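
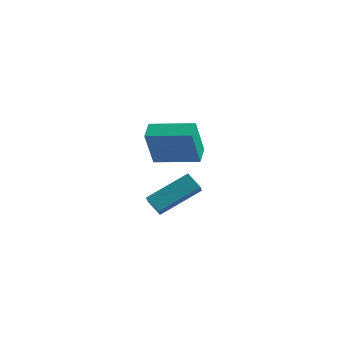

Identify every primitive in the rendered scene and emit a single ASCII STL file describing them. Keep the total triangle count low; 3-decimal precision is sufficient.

solid 
facet normal -0.752 0.363 0.550
outer loop
vertex -4.197 -1.451 -1.029
vertex -2.878 -0.149 -0.085
vertex -4.361 -0.823 -1.667
endloop
endfacet
facet normal -0.634 -0.626 -0.454
outer loop
vertex -3.722 -1.131 -2.135
vertex -4.197 -1.451 -1.029
vertex -4.361 -0.823 -1.667
endloop
endfacet
facet normal -0.752 0.363 0.550
outer loop
vertex -4.361 -0.823 -1.667
vertex -2.878 -0.149 -0.085
vertex -3.042 0.479 -0.723
endloop
endfacet
facet normal -0.180 0.690 -0.701
outer loop
vertex -3.042 0.479 -0.723
vertex -3.722 -1.131 -2.135
vertex -4.361 -0.823 -1.667
endloop
endfacet
facet normal 0.180 -0.690 0.701
outer loop
vertex -4.197 -1.451 -1.029
vertex -2.239 -0.457 -0.553
vertex -2.878 -0.149 -0.085
endloop
endfacet
facet normal -0.634 -0.626 -0.454
outer loop
vertex -3.558 -1.759 -1.497
vertex -4.197 -1.451 -1.029
vertex -3.722 -1.131 -2.135
endloop
endfacet
facet normal 0.180 -0.690 0.701
outer loop
vertex -3.558 -1.759 -1.497
vertex -2.239 -0.457 -0.553
vertex -4.197 -1.451 -1.029
endloop
endfacet
facet normal 0.634 0.626 0.454
outer loop
vertex -2.878 -0.149 -0.085
vertex -2.239 -0.457 -0.553
vertex -3.042 0.479 -0.723
endloop
endfacet
facet normal -0.180 0.690 -0.701
outer loop
vertex -2.403 0.171 -1.191
vertex -3.722 -1.131 -2.135
vertex -3.042 0.479 -0.723
endloop
endfacet
facet normal 0.634 0.626 0.454
outer loop
vertex -3.042 0.479 -0.723
vertex -2.239 -0.457 -0.553
vertex -2.403 0.171 -1.191
endloop
endfacet
facet normal 0.752 -0.363 -0.550
outer loop
vertex -2.403 0.171 -1.191
vertex -3.558 -1.759 -1.497
vertex -3.722 -1.131 -2.135
endloop
endfacet
facet normal 0.752 -0.363 -0.550
outer loop
vertex -2.239 -0.457 -0.553
vertex -3.558 -1.759 -1.497
vertex -2.403 0.171 -1.191
endloop
endfacet
facet normal -0.981 -0.123 -0.147
outer loop
vertex -3.374 -3.701 3.995
vertex -3.506 -2.885 4.194
vertex -3.179 -3.264 2.332
endloop
endfacet
facet normal 0.156 -0.960 -0.234
outer loop
vertex -1.354 -3.035 2.606
vertex -3.374 -3.701 3.995
vertex -3.179 -3.264 2.332
endloop
endfacet
facet normal -0.981 -0.123 -0.147
outer loop
vertex -3.179 -3.264 2.332
vertex -3.506 -2.885 4.194
vertex -3.311 -2.448 2.531
endloop
endfacet
facet normal 0.113 0.253 -0.961
outer loop
vertex -3.311 -2.448 2.531
vertex -1.354 -3.035 2.606
vertex -3.179 -3.264 2.332
endloop
endfacet
facet normal -0.113 -0.253 0.961
outer loop
vertex -3.374 -3.701 3.995
vertex -1.681 -2.656 4.468
vertex -3.506 -2.885 4.194
endloop
endfacet
facet normal 0.156 -0.960 -0.234
outer loop
vertex -1.549 -3.472 4.269
vertex -3.374 -3.701 3.995
vertex -1.354 -3.035 2.606
endloop
endfacet
facet normal -0.113 -0.253 0.961
outer loop
vertex -1.549 -3.472 4.269
vertex -1.681 -2.656 4.468
vertex -3.374 -3.701 3.995
endloop
endfacet
facet normal -0.156 0.960 0.234
outer loop
vertex -3.506 -2.885 4.194
vertex -1.681 -2.656 4.468
vertex -3.311 -2.448 2.531
endloop
endfacet
facet normal 0.113 0.253 -0.961
outer loop
vertex -1.486 -2.219 2.805
vertex -1.354 -3.035 2.606
vertex -3.311 -2.448 2.531
endloop
endfacet
facet normal -0.156 0.960 0.234
outer loop
vertex -3.311 -2.448 2.531
vertex -1.681 -2.656 4.468
vertex -1.486 -2.219 2.805
endloop
endfacet
facet normal 0.981 0.123 0.147
outer loop
vertex -1.486 -2.219 2.805
vertex -1.549 -3.472 4.269
vertex -1.354 -3.035 2.606
endloop
endfacet
facet normal 0.981 0.123 0.147
outer loop
vertex -1.681 -2.656 4.468
vertex -1.549 -3.472 4.269
vertex -1.486 -2.219 2.805
endloop
endfacet

endsolid


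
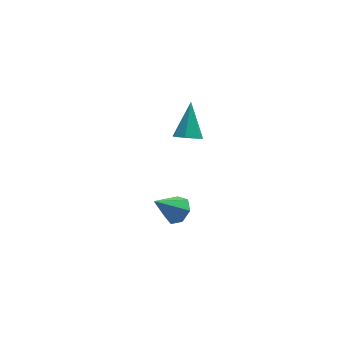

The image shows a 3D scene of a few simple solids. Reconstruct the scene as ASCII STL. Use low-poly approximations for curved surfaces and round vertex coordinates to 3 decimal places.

solid 
facet normal 0.665 0.116 -0.738
outer loop
vertex 3.772 0.949 -3.077
vertex 3.208 1.492 -3.5
vertex 3.835 1.698 -2.903
endloop
endfacet
facet normal 0.434 -0.238 0.869
outer loop
vertex 3.772 0.949 -3.077
vertex 3.835 1.698 -2.903
vertex 1.912 1.268 -2.06
endloop
endfacet
facet normal 0.665 0.115 -0.738
outer loop
vertex 3.835 1.698 -2.903
vertex 3.208 1.492 -3.5
vertex 3.426 2.293 -3.179
endloop
endfacet
facet normal 0.235 0.537 0.810
outer loop
vertex 3.835 1.698 -2.903
vertex 3.426 2.293 -3.179
vertex 1.912 1.268 -2.06
endloop
endfacet
facet normal 0.664 0.115 -0.738
outer loop
vertex 3.426 2.293 -3.179
vertex 3.208 1.492 -3.5
vertex 2.853 2.284 -3.696
endloop
endfacet
facet normal -0.332 0.875 0.353
outer loop
vertex 3.426 2.293 -3.179
vertex 2.853 2.284 -3.696
vertex 1.912 1.268 -2.06
endloop
endfacet
facet normal 0.665 0.115 -0.738
outer loop
vertex 2.853 2.284 -3.696
vertex 3.208 1.492 -3.5
vertex 2.547 1.679 -4.066
endloop
endfacet
facet normal -0.839 0.521 -0.159
outer loop
vertex 2.853 2.284 -3.696
vertex 2.547 1.679 -4.066
vertex 1.912 1.268 -2.06
endloop
endfacet
facet normal 0.665 0.114 -0.739
outer loop
vertex 2.547 1.679 -4.066
vertex 3.208 1.492 -3.5
vertex 2.738 0.933 -4.009
endloop
endfacet
facet normal -0.905 -0.258 -0.339
outer loop
vertex 2.547 1.679 -4.066
vertex 2.738 0.933 -4.009
vertex 1.912 1.268 -2.06
endloop
endfacet
facet normal 0.664 0.115 -0.739
outer loop
vertex 2.738 0.933 -4.009
vertex 3.208 1.492 -3.5
vertex 3.284 0.608 -3.569
endloop
endfacet
facet normal -0.479 -0.876 -0.052
outer loop
vertex 2.738 0.933 -4.009
vertex 3.284 0.608 -3.569
vertex 1.912 1.268 -2.06
endloop
endfacet
facet normal 0.664 0.115 -0.739
outer loop
vertex 3.284 0.608 -3.569
vertex 3.208 1.492 -3.5
vertex 3.772 0.949 -3.077
endloop
endfacet
facet normal 0.117 -0.867 0.485
outer loop
vertex 3.284 0.608 -3.569
vertex 3.772 0.949 -3.077
vertex 1.912 1.268 -2.06
endloop
endfacet
facet normal -0.248 -0.666 -0.704
outer loop
vertex 4.241 1.663 2.641
vertex 3.698 1.344 3.134
vertex 3.604 1.937 2.606
endloop
endfacet
facet normal 0.374 0.814 -0.444
outer loop
vertex 4.241 1.663 2.641
vertex 3.604 1.937 2.606
vertex 4.222 2.756 4.626
endloop
endfacet
facet normal -0.247 -0.666 -0.704
outer loop
vertex 3.604 1.937 2.606
vertex 3.698 1.344 3.134
vertex 3.038 1.764 2.968
endloop
endfacet
facet normal -0.416 0.880 -0.230
outer loop
vertex 3.604 1.937 2.606
vertex 3.038 1.764 2.968
vertex 4.222 2.756 4.626
endloop
endfacet
facet normal -0.247 -0.667 -0.703
outer loop
vertex 3.038 1.764 2.968
vertex 3.698 1.344 3.134
vertex 2.969 1.275 3.456
endloop
endfacet
facet normal -0.833 0.445 0.328
outer loop
vertex 3.038 1.764 2.968
vertex 2.969 1.275 3.456
vertex 4.222 2.756 4.626
endloop
endfacet
facet normal -0.248 -0.666 -0.704
outer loop
vertex 2.969 1.275 3.456
vertex 3.698 1.344 3.134
vertex 3.448 0.838 3.701
endloop
endfacet
facet normal -0.563 -0.163 0.810
outer loop
vertex 2.969 1.275 3.456
vertex 3.448 0.838 3.701
vertex 4.222 2.756 4.626
endloop
endfacet
facet normal -0.247 -0.666 -0.704
outer loop
vertex 3.448 0.838 3.701
vertex 3.698 1.344 3.134
vertex 4.116 0.781 3.52
endloop
endfacet
facet normal 0.189 -0.487 0.852
outer loop
vertex 3.448 0.838 3.701
vertex 4.116 0.781 3.52
vertex 4.222 2.756 4.626
endloop
endfacet
facet normal -0.247 -0.666 -0.704
outer loop
vertex 4.116 0.781 3.52
vertex 3.698 1.344 3.134
vertex 4.469 1.149 3.048
endloop
endfacet
facet normal 0.861 -0.283 0.423
outer loop
vertex 4.116 0.781 3.52
vertex 4.469 1.149 3.048
vertex 4.222 2.756 4.626
endloop
endfacet
facet normal -0.247 -0.667 -0.703
outer loop
vertex 4.469 1.149 3.048
vertex 3.698 1.344 3.134
vertex 4.241 1.663 2.641
endloop
endfacet
facet normal 0.943 0.296 -0.154
outer loop
vertex 4.469 1.149 3.048
vertex 4.241 1.663 2.641
vertex 4.222 2.756 4.626
endloop
endfacet

endsolid


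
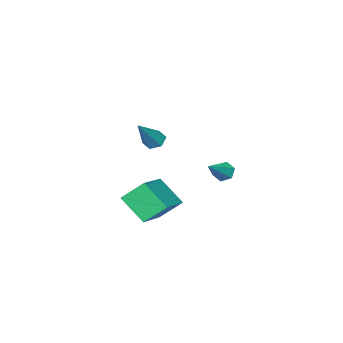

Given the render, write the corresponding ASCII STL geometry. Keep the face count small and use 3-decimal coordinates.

solid 
facet normal -0.824 -0.187 -0.535
outer loop
vertex -1.779 -1.058 0.238
vertex -2.063 -0.61 0.519
vertex -1.759 -0.502 0.013
endloop
endfacet
facet normal 0.792 -0.253 -0.556
outer loop
vertex -1.779 -1.058 0.238
vertex -1.759 -0.502 0.013
vertex -0.737 -0.31 1.381
endloop
endfacet
facet normal -0.824 -0.187 -0.535
outer loop
vertex -1.759 -0.502 0.013
vertex -2.063 -0.61 0.519
vertex -2.043 -0.054 0.294
endloop
endfacet
facet normal 0.550 0.665 -0.505
outer loop
vertex -1.759 -0.502 0.013
vertex -2.043 -0.054 0.294
vertex -0.737 -0.31 1.381
endloop
endfacet
facet normal -0.824 -0.187 -0.535
outer loop
vertex -2.043 -0.054 0.294
vertex -2.063 -0.61 0.519
vertex -2.347 -0.162 0.8
endloop
endfacet
facet normal 0.012 0.976 0.216
outer loop
vertex -2.043 -0.054 0.294
vertex -2.347 -0.162 0.8
vertex -0.737 -0.31 1.381
endloop
endfacet
facet normal -0.824 -0.187 -0.535
outer loop
vertex -2.347 -0.162 0.8
vertex -2.063 -0.61 0.519
vertex -2.367 -0.718 1.025
endloop
endfacet
facet normal -0.285 0.368 0.885
outer loop
vertex -2.347 -0.162 0.8
vertex -2.367 -0.718 1.025
vertex -0.737 -0.31 1.381
endloop
endfacet
facet normal -0.824 -0.185 -0.535
outer loop
vertex -2.367 -0.718 1.025
vertex -2.063 -0.61 0.519
vertex -2.084 -1.166 0.744
endloop
endfacet
facet normal -0.044 -0.551 0.834
outer loop
vertex -2.367 -0.718 1.025
vertex -2.084 -1.166 0.744
vertex -0.737 -0.31 1.381
endloop
endfacet
facet normal -0.823 -0.186 -0.536
outer loop
vertex -2.084 -1.166 0.744
vertex -2.063 -0.61 0.519
vertex -1.779 -1.058 0.238
endloop
endfacet
facet normal 0.494 -0.862 0.114
outer loop
vertex -2.084 -1.166 0.744
vertex -1.779 -1.058 0.238
vertex -0.737 -0.31 1.381
endloop
endfacet
facet normal -0.668 -0.142 -0.731
outer loop
vertex 1.419 -1.929 2.641
vertex 0.998 -2.054 3.05
vertex 1.079 -1.489 2.866
endloop
endfacet
facet normal 0.642 0.679 -0.357
outer loop
vertex 1.419 -1.929 2.641
vertex 1.079 -1.489 2.866
vertex 2.262 -1.786 4.43
endloop
endfacet
facet normal -0.669 -0.142 -0.730
outer loop
vertex 1.079 -1.489 2.866
vertex 0.998 -2.054 3.05
vertex 0.659 -1.613 3.275
endloop
endfacet
facet normal -0.062 0.971 0.231
outer loop
vertex 1.079 -1.489 2.866
vertex 0.659 -1.613 3.275
vertex 2.262 -1.786 4.43
endloop
endfacet
facet normal -0.669 -0.143 -0.729
outer loop
vertex 0.659 -1.613 3.275
vertex 0.998 -2.054 3.05
vertex 0.578 -2.179 3.46
endloop
endfacet
facet normal -0.528 0.331 0.782
outer loop
vertex 0.659 -1.613 3.275
vertex 0.578 -2.179 3.46
vertex 2.262 -1.786 4.43
endloop
endfacet
facet normal -0.670 -0.141 -0.729
outer loop
vertex 0.578 -2.179 3.46
vertex 0.998 -2.054 3.05
vertex 0.917 -2.619 3.234
endloop
endfacet
facet normal -0.288 -0.604 0.744
outer loop
vertex 0.578 -2.179 3.46
vertex 0.917 -2.619 3.234
vertex 2.262 -1.786 4.43
endloop
endfacet
facet normal -0.669 -0.142 -0.730
outer loop
vertex 0.917 -2.619 3.234
vertex 0.998 -2.054 3.05
vertex 1.337 -2.495 2.825
endloop
endfacet
facet normal 0.416 -0.896 0.156
outer loop
vertex 0.917 -2.619 3.234
vertex 1.337 -2.495 2.825
vertex 2.262 -1.786 4.43
endloop
endfacet
facet normal -0.668 -0.141 -0.731
outer loop
vertex 1.337 -2.495 2.825
vertex 0.998 -2.054 3.05
vertex 1.419 -1.929 2.641
endloop
endfacet
facet normal 0.882 -0.256 -0.395
outer loop
vertex 1.337 -2.495 2.825
vertex 1.419 -1.929 2.641
vertex 2.262 -1.786 4.43
endloop
endfacet
facet normal -0.520 0.528 0.672
outer loop
vertex 2.644 0.133 1.811
vertex 4.482 1.101 2.472
vertex 2.41 1.357 0.669
endloop
endfacet
facet normal -0.843 -0.444 -0.304
outer loop
vertex 3.138 0.619 -0.272
vertex 2.644 0.133 1.811
vertex 2.41 1.357 0.669
endloop
endfacet
facet normal -0.520 0.528 0.672
outer loop
vertex 2.41 1.357 0.669
vertex 4.482 1.101 2.472
vertex 4.248 2.325 1.33
endloop
endfacet
facet normal -0.139 0.724 -0.675
outer loop
vertex 4.248 2.325 1.33
vertex 3.138 0.619 -0.272
vertex 2.41 1.357 0.669
endloop
endfacet
facet normal 0.139 -0.724 0.675
outer loop
vertex 2.644 0.133 1.811
vertex 5.21 0.363 1.531
vertex 4.482 1.101 2.472
endloop
endfacet
facet normal -0.843 -0.444 -0.304
outer loop
vertex 3.372 -0.605 0.87
vertex 2.644 0.133 1.811
vertex 3.138 0.619 -0.272
endloop
endfacet
facet normal 0.139 -0.724 0.675
outer loop
vertex 3.372 -0.605 0.87
vertex 5.21 0.363 1.531
vertex 2.644 0.133 1.811
endloop
endfacet
facet normal 0.843 0.444 0.304
outer loop
vertex 4.482 1.101 2.472
vertex 5.21 0.363 1.531
vertex 4.248 2.325 1.33
endloop
endfacet
facet normal -0.139 0.724 -0.675
outer loop
vertex 4.976 1.587 0.389
vertex 3.138 0.619 -0.272
vertex 4.248 2.325 1.33
endloop
endfacet
facet normal 0.843 0.444 0.304
outer loop
vertex 4.248 2.325 1.33
vertex 5.21 0.363 1.531
vertex 4.976 1.587 0.389
endloop
endfacet
facet normal 0.520 -0.528 -0.672
outer loop
vertex 4.976 1.587 0.389
vertex 3.372 -0.605 0.87
vertex 3.138 0.619 -0.272
endloop
endfacet
facet normal 0.520 -0.528 -0.672
outer loop
vertex 5.21 0.363 1.531
vertex 3.372 -0.605 0.87
vertex 4.976 1.587 0.389
endloop
endfacet

endsolid


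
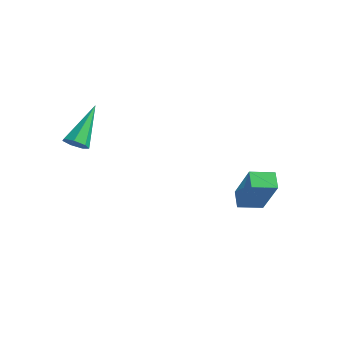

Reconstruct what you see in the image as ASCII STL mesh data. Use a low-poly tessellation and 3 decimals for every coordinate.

solid 
facet normal 0.195 -0.770 -0.607
outer loop
vertex -1.826 -2.723 1.078
vertex -2.048 -2.427 0.631
vertex -1.5 -2.438 0.821
endloop
endfacet
facet normal 0.667 -0.096 0.739
outer loop
vertex -1.826 -2.723 1.078
vertex -1.5 -2.438 0.821
vertex -2.452 -0.833 1.889
endloop
endfacet
facet normal 0.196 -0.769 -0.609
outer loop
vertex -1.5 -2.438 0.821
vertex -2.048 -2.427 0.631
vertex -1.586 -2.144 0.422
endloop
endfacet
facet normal 0.889 0.439 0.132
outer loop
vertex -1.5 -2.438 0.821
vertex -1.586 -2.144 0.422
vertex -2.452 -0.833 1.889
endloop
endfacet
facet normal 0.197 -0.770 -0.607
outer loop
vertex -1.586 -2.144 0.422
vertex -2.048 -2.427 0.631
vertex -2.02 -2.064 0.18
endloop
endfacet
facet normal 0.404 0.788 -0.465
outer loop
vertex -1.586 -2.144 0.422
vertex -2.02 -2.064 0.18
vertex -2.452 -0.833 1.889
endloop
endfacet
facet normal 0.194 -0.770 -0.608
outer loop
vertex -2.02 -2.064 0.18
vertex -2.048 -2.427 0.631
vertex -2.475 -2.256 0.278
endloop
endfacet
facet normal -0.417 0.684 -0.598
outer loop
vertex -2.02 -2.064 0.18
vertex -2.475 -2.256 0.278
vertex -2.452 -0.833 1.889
endloop
endfacet
facet normal 0.194 -0.770 -0.608
outer loop
vertex -2.475 -2.256 0.278
vertex -2.048 -2.427 0.631
vertex -2.608 -2.577 0.642
endloop
endfacet
facet normal -0.964 0.207 -0.169
outer loop
vertex -2.475 -2.256 0.278
vertex -2.608 -2.577 0.642
vertex -2.452 -0.833 1.889
endloop
endfacet
facet normal 0.194 -0.770 -0.608
outer loop
vertex -2.608 -2.577 0.642
vertex -2.048 -2.427 0.631
vertex -2.319 -2.785 0.998
endloop
endfacet
facet normal -0.819 -0.284 0.499
outer loop
vertex -2.608 -2.577 0.642
vertex -2.319 -2.785 0.998
vertex -2.452 -0.833 1.889
endloop
endfacet
facet normal 0.195 -0.770 -0.607
outer loop
vertex -2.319 -2.785 0.998
vertex -2.048 -2.427 0.631
vertex -1.826 -2.723 1.078
endloop
endfacet
facet normal -0.094 -0.419 0.903
outer loop
vertex -2.319 -2.785 0.998
vertex -1.826 -2.723 1.078
vertex -2.452 -0.833 1.889
endloop
endfacet
facet normal -0.654 0.615 0.441
outer loop
vertex 2.811 2.391 -1.354
vertex 3.475 3.234 -1.546
vertex 1.836 2.724 -3.264
endloop
endfacet
facet normal -0.610 -0.773 0.177
outer loop
vertex 2.385 2.206 -3.634
vertex 2.811 2.391 -1.354
vertex 1.836 2.724 -3.264
endloop
endfacet
facet normal -0.653 0.616 0.440
outer loop
vertex 1.836 2.724 -3.264
vertex 3.475 3.234 -1.546
vertex 2.501 3.566 -3.456
endloop
endfacet
facet normal -0.449 0.153 -0.880
outer loop
vertex 2.501 3.566 -3.456
vertex 2.385 2.206 -3.634
vertex 1.836 2.724 -3.264
endloop
endfacet
facet normal 0.449 -0.153 0.880
outer loop
vertex 2.811 2.391 -1.354
vertex 4.024 2.716 -1.916
vertex 3.475 3.234 -1.546
endloop
endfacet
facet normal -0.610 -0.773 0.177
outer loop
vertex 3.359 1.874 -1.724
vertex 2.811 2.391 -1.354
vertex 2.385 2.206 -3.634
endloop
endfacet
facet normal 0.449 -0.154 0.880
outer loop
vertex 3.359 1.874 -1.724
vertex 4.024 2.716 -1.916
vertex 2.811 2.391 -1.354
endloop
endfacet
facet normal 0.610 0.773 -0.177
outer loop
vertex 3.475 3.234 -1.546
vertex 4.024 2.716 -1.916
vertex 2.501 3.566 -3.456
endloop
endfacet
facet normal -0.449 0.154 -0.880
outer loop
vertex 3.049 3.049 -3.826
vertex 2.385 2.206 -3.634
vertex 2.501 3.566 -3.456
endloop
endfacet
facet normal 0.610 0.773 -0.177
outer loop
vertex 2.501 3.566 -3.456
vertex 4.024 2.716 -1.916
vertex 3.049 3.049 -3.826
endloop
endfacet
facet normal 0.654 -0.615 -0.440
outer loop
vertex 3.049 3.049 -3.826
vertex 3.359 1.874 -1.724
vertex 2.385 2.206 -3.634
endloop
endfacet
facet normal 0.653 -0.616 -0.441
outer loop
vertex 4.024 2.716 -1.916
vertex 3.359 1.874 -1.724
vertex 3.049 3.049 -3.826
endloop
endfacet

endsolid


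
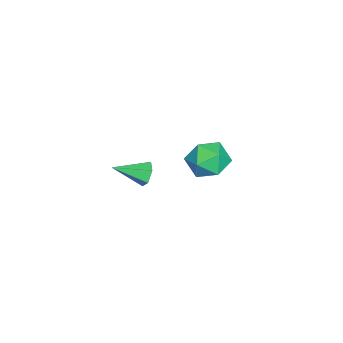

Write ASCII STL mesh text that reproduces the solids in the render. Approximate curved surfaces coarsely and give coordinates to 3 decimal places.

solid 
facet normal -0.316 0.876 -0.363
outer loop
vertex 1.333 -0.316 1.649
vertex 1.065 -0.236 2.075
vertex 1.547 -0.075 2.044
endloop
endfacet
facet normal 0.908 -0.207 -0.365
outer loop
vertex 1.333 -0.316 1.649
vertex 1.547 -0.075 2.044
vertex 1.455 -1.324 2.525
endloop
endfacet
facet normal -0.316 0.877 -0.361
outer loop
vertex 1.547 -0.075 2.044
vertex 1.065 -0.236 2.075
vertex 1.279 0.004 2.471
endloop
endfacet
facet normal 0.850 0.133 0.509
outer loop
vertex 1.547 -0.075 2.044
vertex 1.279 0.004 2.471
vertex 1.455 -1.324 2.525
endloop
endfacet
facet normal -0.315 0.878 -0.362
outer loop
vertex 1.279 0.004 2.471
vertex 1.065 -0.236 2.075
vertex 0.796 -0.157 2.501
endloop
endfacet
facet normal 0.046 0.047 0.998
outer loop
vertex 1.279 0.004 2.471
vertex 0.796 -0.157 2.501
vertex 1.455 -1.324 2.525
endloop
endfacet
facet normal -0.316 0.877 -0.362
outer loop
vertex 0.796 -0.157 2.501
vertex 1.065 -0.236 2.075
vertex 0.582 -0.397 2.106
endloop
endfacet
facet normal -0.696 -0.381 0.609
outer loop
vertex 0.796 -0.157 2.501
vertex 0.582 -0.397 2.106
vertex 1.455 -1.324 2.525
endloop
endfacet
facet normal -0.316 0.877 -0.363
outer loop
vertex 0.582 -0.397 2.106
vertex 1.065 -0.236 2.075
vertex 0.85 -0.477 1.68
endloop
endfacet
facet normal -0.639 -0.722 -0.266
outer loop
vertex 0.582 -0.397 2.106
vertex 0.85 -0.477 1.68
vertex 1.455 -1.324 2.525
endloop
endfacet
facet normal -0.316 0.877 -0.363
outer loop
vertex 0.85 -0.477 1.68
vertex 1.065 -0.236 2.075
vertex 1.333 -0.316 1.649
endloop
endfacet
facet normal 0.164 -0.636 -0.754
outer loop
vertex 0.85 -0.477 1.68
vertex 1.333 -0.316 1.649
vertex 1.455 -1.324 2.525
endloop
endfacet
facet normal -0.727 0.674 0.134
outer loop
vertex -3.623 1.724 -0.637
vertex -4.238 1.112 -0.894
vertex -4.009 1.185 -0.022
endloop
endfacet
facet normal -0.182 0.793 0.581
outer loop
vertex -3.623 1.724 -0.637
vertex -4.009 1.185 -0.022
vertex -3.122 1.358 0.02
endloop
endfacet
facet normal 0.405 0.894 0.189
outer loop
vertex -3.623 1.724 -0.637
vertex -3.122 1.358 0.02
vertex -2.803 1.392 -0.825
endloop
endfacet
facet normal 0.224 0.837 -0.499
outer loop
vertex -3.623 1.724 -0.637
vertex -2.803 1.392 -0.825
vertex -3.493 1.24 -1.39
endloop
endfacet
facet normal -0.475 0.701 -0.532
outer loop
vertex -3.623 1.724 -0.637
vertex -3.493 1.24 -1.39
vertex -4.238 1.112 -0.894
endloop
endfacet
facet normal -0.086 0.206 0.975
outer loop
vertex -3.122 1.358 0.02
vertex -4.009 1.185 -0.022
vertex -3.427 0.52 0.17
endloop
endfacet
facet normal -0.967 0.012 0.253
outer loop
vertex -4.009 1.185 -0.022
vertex -4.238 1.112 -0.894
vertex -4.117 0.368 -0.395
endloop
endfacet
facet normal -0.560 0.056 -0.827
outer loop
vertex -4.238 1.112 -0.894
vertex -3.493 1.24 -1.39
vertex -3.798 0.402 -1.24
endloop
endfacet
facet normal 0.571 0.277 -0.772
outer loop
vertex -3.493 1.24 -1.39
vertex -2.803 1.392 -0.825
vertex -2.911 0.575 -1.198
endloop
endfacet
facet normal 0.864 0.369 0.341
outer loop
vertex -2.803 1.392 -0.825
vertex -3.122 1.358 0.02
vertex -2.682 0.648 -0.326
endloop
endfacet
facet normal -0.224 -0.837 0.499
outer loop
vertex -3.297 0.036 -0.583
vertex -3.427 0.52 0.17
vertex -4.117 0.368 -0.395
endloop
endfacet
facet normal -0.405 -0.894 -0.189
outer loop
vertex -3.297 0.036 -0.583
vertex -4.117 0.368 -0.395
vertex -3.798 0.402 -1.24
endloop
endfacet
facet normal 0.182 -0.793 -0.581
outer loop
vertex -3.297 0.036 -0.583
vertex -3.798 0.402 -1.24
vertex -2.911 0.575 -1.198
endloop
endfacet
facet normal 0.727 -0.674 -0.134
outer loop
vertex -3.297 0.036 -0.583
vertex -2.911 0.575 -1.198
vertex -2.682 0.648 -0.326
endloop
endfacet
facet normal 0.475 -0.701 0.532
outer loop
vertex -3.297 0.036 -0.583
vertex -2.682 0.648 -0.326
vertex -3.427 0.52 0.17
endloop
endfacet
facet normal -0.571 -0.277 0.772
outer loop
vertex -4.117 0.368 -0.395
vertex -3.427 0.52 0.17
vertex -4.009 1.185 -0.022
endloop
endfacet
facet normal -0.864 -0.369 -0.341
outer loop
vertex -3.798 0.402 -1.24
vertex -4.117 0.368 -0.395
vertex -4.238 1.112 -0.894
endloop
endfacet
facet normal 0.086 -0.206 -0.975
outer loop
vertex -2.911 0.575 -1.198
vertex -3.798 0.402 -1.24
vertex -3.493 1.24 -1.39
endloop
endfacet
facet normal 0.967 -0.012 -0.253
outer loop
vertex -2.682 0.648 -0.326
vertex -2.911 0.575 -1.198
vertex -2.803 1.392 -0.825
endloop
endfacet
facet normal 0.560 -0.056 0.827
outer loop
vertex -3.427 0.52 0.17
vertex -2.682 0.648 -0.326
vertex -3.122 1.358 0.02
endloop
endfacet

endsolid


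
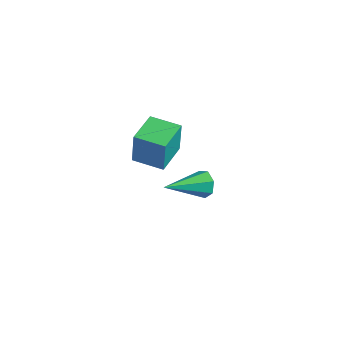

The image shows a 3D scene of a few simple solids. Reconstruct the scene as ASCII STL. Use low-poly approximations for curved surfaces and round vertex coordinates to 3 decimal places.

solid 
facet normal 0.091 0.949 -0.302
outer loop
vertex 2.07 3.292 -4.15
vertex 1.754 3.488 -3.629
vertex 2.384 3.403 -3.706
endloop
endfacet
facet normal 0.755 -0.515 -0.405
outer loop
vertex 2.07 3.292 -4.15
vertex 2.384 3.403 -3.706
vertex 1.586 1.732 -3.071
endloop
endfacet
facet normal 0.091 0.949 -0.302
outer loop
vertex 2.384 3.403 -3.706
vertex 1.754 3.488 -3.629
vertex 2.224 3.578 -3.204
endloop
endfacet
facet normal 0.883 -0.278 0.378
outer loop
vertex 2.384 3.403 -3.706
vertex 2.224 3.578 -3.204
vertex 1.586 1.732 -3.071
endloop
endfacet
facet normal 0.091 0.949 -0.301
outer loop
vertex 2.224 3.578 -3.204
vertex 1.754 3.488 -3.629
vertex 1.71 3.685 -3.022
endloop
endfacet
facet normal 0.325 -0.044 0.945
outer loop
vertex 2.224 3.578 -3.204
vertex 1.71 3.685 -3.022
vertex 1.586 1.732 -3.071
endloop
endfacet
facet normal 0.092 0.949 -0.301
outer loop
vertex 1.71 3.685 -3.022
vertex 1.754 3.488 -3.629
vertex 1.23 3.644 -3.298
endloop
endfacet
facet normal -0.499 0.010 0.866
outer loop
vertex 1.71 3.685 -3.022
vertex 1.23 3.644 -3.298
vertex 1.586 1.732 -3.071
endloop
endfacet
facet normal 0.092 0.949 -0.302
outer loop
vertex 1.23 3.644 -3.298
vertex 1.754 3.488 -3.629
vertex 1.145 3.485 -3.823
endloop
endfacet
facet normal -0.967 -0.156 0.204
outer loop
vertex 1.23 3.644 -3.298
vertex 1.145 3.485 -3.823
vertex 1.586 1.732 -3.071
endloop
endfacet
facet normal 0.092 0.949 -0.303
outer loop
vertex 1.145 3.485 -3.823
vertex 1.754 3.488 -3.629
vertex 1.519 3.328 -4.202
endloop
endfacet
facet normal -0.727 -0.417 -0.545
outer loop
vertex 1.145 3.485 -3.823
vertex 1.519 3.328 -4.202
vertex 1.586 1.732 -3.071
endloop
endfacet
facet normal 0.091 0.949 -0.302
outer loop
vertex 1.519 3.328 -4.202
vertex 1.754 3.488 -3.629
vertex 2.07 3.292 -4.15
endloop
endfacet
facet normal 0.039 -0.577 -0.816
outer loop
vertex 1.519 3.328 -4.202
vertex 2.07 3.292 -4.15
vertex 1.586 1.732 -3.071
endloop
endfacet
facet normal -0.860 -0.501 0.101
outer loop
vertex 2.902 -0.487 1.727
vertex 2.229 0.698 1.871
vertex 2.702 -0.428 0.312
endloop
endfacet
facet normal 0.491 -0.865 -0.105
outer loop
vertex 3.751 0.182 0.189
vertex 2.902 -0.487 1.727
vertex 2.702 -0.428 0.312
endloop
endfacet
facet normal -0.860 -0.501 0.101
outer loop
vertex 2.702 -0.428 0.312
vertex 2.229 0.698 1.871
vertex 2.029 0.757 0.456
endloop
endfacet
facet normal -0.140 0.041 -0.989
outer loop
vertex 2.029 0.757 0.456
vertex 3.751 0.182 0.189
vertex 2.702 -0.428 0.312
endloop
endfacet
facet normal 0.140 -0.041 0.989
outer loop
vertex 2.902 -0.487 1.727
vertex 3.278 1.308 1.748
vertex 2.229 0.698 1.871
endloop
endfacet
facet normal 0.491 -0.865 -0.105
outer loop
vertex 3.951 0.123 1.604
vertex 2.902 -0.487 1.727
vertex 3.751 0.182 0.189
endloop
endfacet
facet normal 0.140 -0.041 0.989
outer loop
vertex 3.951 0.123 1.604
vertex 3.278 1.308 1.748
vertex 2.902 -0.487 1.727
endloop
endfacet
facet normal -0.491 0.865 0.105
outer loop
vertex 2.229 0.698 1.871
vertex 3.278 1.308 1.748
vertex 2.029 0.757 0.456
endloop
endfacet
facet normal -0.140 0.041 -0.989
outer loop
vertex 3.078 1.367 0.333
vertex 3.751 0.182 0.189
vertex 2.029 0.757 0.456
endloop
endfacet
facet normal -0.491 0.865 0.105
outer loop
vertex 2.029 0.757 0.456
vertex 3.278 1.308 1.748
vertex 3.078 1.367 0.333
endloop
endfacet
facet normal 0.860 0.501 -0.101
outer loop
vertex 3.078 1.367 0.333
vertex 3.951 0.123 1.604
vertex 3.751 0.182 0.189
endloop
endfacet
facet normal 0.860 0.501 -0.101
outer loop
vertex 3.278 1.308 1.748
vertex 3.951 0.123 1.604
vertex 3.078 1.367 0.333
endloop
endfacet

endsolid


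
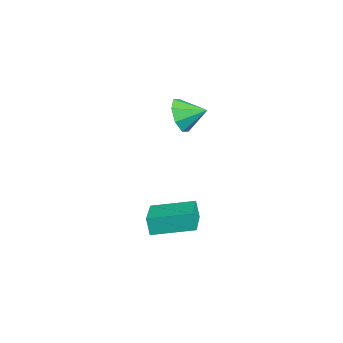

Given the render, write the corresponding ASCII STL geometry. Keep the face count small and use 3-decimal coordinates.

solid 
facet normal -0.974 0.148 -0.173
outer loop
vertex 2.542 -2.96 -2.717
vertex 2.782 -0.94 -2.336
vertex 2.73 -2.807 -3.646
endloop
endfacet
facet normal -0.116 -0.976 -0.184
outer loop
vertex 4.658 -3.1 -3.304
vertex 2.542 -2.96 -2.717
vertex 2.73 -2.807 -3.646
endloop
endfacet
facet normal -0.974 0.148 -0.173
outer loop
vertex 2.73 -2.807 -3.646
vertex 2.782 -0.94 -2.336
vertex 2.97 -0.787 -3.265
endloop
endfacet
facet normal 0.196 0.159 -0.968
outer loop
vertex 2.97 -0.787 -3.265
vertex 4.658 -3.1 -3.304
vertex 2.73 -2.807 -3.646
endloop
endfacet
facet normal -0.196 -0.159 0.968
outer loop
vertex 2.542 -2.96 -2.717
vertex 4.71 -1.233 -1.994
vertex 2.782 -0.94 -2.336
endloop
endfacet
facet normal -0.116 -0.976 -0.184
outer loop
vertex 4.47 -3.253 -2.375
vertex 2.542 -2.96 -2.717
vertex 4.658 -3.1 -3.304
endloop
endfacet
facet normal -0.196 -0.159 0.968
outer loop
vertex 4.47 -3.253 -2.375
vertex 4.71 -1.233 -1.994
vertex 2.542 -2.96 -2.717
endloop
endfacet
facet normal 0.116 0.976 0.184
outer loop
vertex 2.782 -0.94 -2.336
vertex 4.71 -1.233 -1.994
vertex 2.97 -0.787 -3.265
endloop
endfacet
facet normal 0.196 0.159 -0.968
outer loop
vertex 4.898 -1.08 -2.923
vertex 4.658 -3.1 -3.304
vertex 2.97 -0.787 -3.265
endloop
endfacet
facet normal 0.116 0.976 0.184
outer loop
vertex 2.97 -0.787 -3.265
vertex 4.71 -1.233 -1.994
vertex 4.898 -1.08 -2.923
endloop
endfacet
facet normal 0.974 -0.148 0.173
outer loop
vertex 4.898 -1.08 -2.923
vertex 4.47 -3.253 -2.375
vertex 4.658 -3.1 -3.304
endloop
endfacet
facet normal 0.974 -0.148 0.173
outer loop
vertex 4.71 -1.233 -1.994
vertex 4.47 -3.253 -2.375
vertex 4.898 -1.08 -2.923
endloop
endfacet
facet normal -0.275 -0.890 -0.364
outer loop
vertex 2.673 -2.021 3.527
vertex 2.145 -1.565 2.81
vertex 3.087 -1.891 2.896
endloop
endfacet
facet normal 0.805 0.182 0.565
outer loop
vertex 2.673 -2.021 3.527
vertex 3.087 -1.891 2.896
vertex 2.495 -0.435 3.27
endloop
endfacet
facet normal -0.275 -0.890 -0.363
outer loop
vertex 3.087 -1.891 2.896
vertex 2.145 -1.565 2.81
vertex 2.949 -1.571 2.215
endloop
endfacet
facet normal 0.925 0.379 -0.010
outer loop
vertex 3.087 -1.891 2.896
vertex 2.949 -1.571 2.215
vertex 2.495 -0.435 3.27
endloop
endfacet
facet normal -0.275 -0.891 -0.362
outer loop
vertex 2.949 -1.571 2.215
vertex 2.145 -1.565 2.81
vertex 2.341 -1.248 1.882
endloop
endfacet
facet normal 0.599 0.660 -0.453
outer loop
vertex 2.949 -1.571 2.215
vertex 2.341 -1.248 1.882
vertex 2.495 -0.435 3.27
endloop
endfacet
facet normal -0.275 -0.890 -0.362
outer loop
vertex 2.341 -1.248 1.882
vertex 2.145 -1.565 2.81
vertex 1.618 -1.11 2.092
endloop
endfacet
facet normal 0.017 0.862 -0.507
outer loop
vertex 2.341 -1.248 1.882
vertex 1.618 -1.11 2.092
vertex 2.495 -0.435 3.27
endloop
endfacet
facet normal -0.275 -0.891 -0.362
outer loop
vertex 1.618 -1.11 2.092
vertex 2.145 -1.565 2.81
vertex 1.204 -1.239 2.723
endloop
endfacet
facet normal -0.481 0.866 -0.138
outer loop
vertex 1.618 -1.11 2.092
vertex 1.204 -1.239 2.723
vertex 2.495 -0.435 3.27
endloop
endfacet
facet normal -0.275 -0.890 -0.364
outer loop
vertex 1.204 -1.239 2.723
vertex 2.145 -1.565 2.81
vertex 1.342 -1.56 3.404
endloop
endfacet
facet normal -0.602 0.669 0.437
outer loop
vertex 1.204 -1.239 2.723
vertex 1.342 -1.56 3.404
vertex 2.495 -0.435 3.27
endloop
endfacet
facet normal -0.274 -0.890 -0.363
outer loop
vertex 1.342 -1.56 3.404
vertex 2.145 -1.565 2.81
vertex 1.95 -1.883 3.737
endloop
endfacet
facet normal -0.276 0.388 0.880
outer loop
vertex 1.342 -1.56 3.404
vertex 1.95 -1.883 3.737
vertex 2.495 -0.435 3.27
endloop
endfacet
facet normal -0.275 -0.890 -0.363
outer loop
vertex 1.95 -1.883 3.737
vertex 2.145 -1.565 2.81
vertex 2.673 -2.021 3.527
endloop
endfacet
facet normal 0.307 0.186 0.934
outer loop
vertex 1.95 -1.883 3.737
vertex 2.673 -2.021 3.527
vertex 2.495 -0.435 3.27
endloop
endfacet

endsolid


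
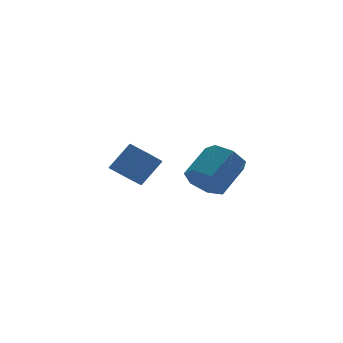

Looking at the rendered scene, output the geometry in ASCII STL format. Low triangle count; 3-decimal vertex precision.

solid 
facet normal -0.760 -0.380 -0.528
outer loop
vertex 1.467 -1.085 -1.443
vertex 1.096 -1.547 -0.576
vertex 0.879 -0.591 -0.952
endloop
endfacet
facet normal 0.081 0.750 -0.657
outer loop
vertex 1.467 -1.085 -1.443
vertex 0.879 -0.591 -0.952
vertex 2.895 -0.37 -0.451
endloop
endfacet
facet normal 0.081 0.750 -0.656
outer loop
vertex 2.895 -0.37 -0.451
vertex 0.879 -0.591 -0.952
vertex 2.307 0.123 0.04
endloop
endfacet
facet normal 0.759 0.380 0.528
outer loop
vertex 2.895 -0.37 -0.451
vertex 2.307 0.123 0.04
vertex 2.524 -0.833 0.416
endloop
endfacet
facet normal -0.759 -0.380 -0.528
outer loop
vertex 0.879 -0.591 -0.952
vertex 1.096 -1.547 -0.576
vertex 0.454 -0.817 -0.178
endloop
endfacet
facet normal -0.453 0.891 0.011
outer loop
vertex 0.879 -0.591 -0.952
vertex 0.454 -0.817 -0.178
vertex 2.307 0.123 0.04
endloop
endfacet
facet normal -0.453 0.891 0.012
outer loop
vertex 2.307 0.123 0.04
vertex 0.454 -0.817 -0.178
vertex 1.883 -0.103 0.814
endloop
endfacet
facet normal 0.760 0.380 0.527
outer loop
vertex 2.307 0.123 0.04
vertex 1.883 -0.103 0.814
vertex 2.524 -0.833 0.416
endloop
endfacet
facet normal -0.760 -0.380 -0.528
outer loop
vertex 0.454 -0.817 -0.178
vertex 1.096 -1.547 -0.576
vertex 0.513 -1.593 0.296
endloop
endfacet
facet normal -0.647 0.361 0.672
outer loop
vertex 0.454 -0.817 -0.178
vertex 0.513 -1.593 0.296
vertex 1.883 -0.103 0.814
endloop
endfacet
facet normal -0.647 0.362 0.671
outer loop
vertex 1.883 -0.103 0.814
vertex 0.513 -1.593 0.296
vertex 1.941 -0.879 1.288
endloop
endfacet
facet normal 0.760 0.379 0.528
outer loop
vertex 1.883 -0.103 0.814
vertex 1.941 -0.879 1.288
vertex 2.524 -0.833 0.416
endloop
endfacet
facet normal -0.759 -0.381 -0.528
outer loop
vertex 0.513 -1.593 0.296
vertex 1.096 -1.547 -0.576
vertex 1.011 -2.334 0.114
endloop
endfacet
facet normal -0.353 -0.440 0.825
outer loop
vertex 0.513 -1.593 0.296
vertex 1.011 -2.334 0.114
vertex 1.941 -0.879 1.288
endloop
endfacet
facet normal -0.353 -0.440 0.825
outer loop
vertex 1.941 -0.879 1.288
vertex 1.011 -2.334 0.114
vertex 2.439 -1.62 1.106
endloop
endfacet
facet normal 0.759 0.381 0.528
outer loop
vertex 1.941 -0.879 1.288
vertex 2.439 -1.62 1.106
vertex 2.524 -0.833 0.416
endloop
endfacet
facet normal -0.760 -0.380 -0.527
outer loop
vertex 1.011 -2.334 0.114
vertex 1.096 -1.547 -0.576
vertex 1.572 -2.483 -0.588
endloop
endfacet
facet normal 0.206 -0.911 0.358
outer loop
vertex 1.011 -2.334 0.114
vertex 1.572 -2.483 -0.588
vertex 2.439 -1.62 1.106
endloop
endfacet
facet normal 0.207 -0.911 0.358
outer loop
vertex 2.439 -1.62 1.106
vertex 1.572 -2.483 -0.588
vertex 3.001 -1.768 0.404
endloop
endfacet
facet normal 0.759 0.381 0.528
outer loop
vertex 2.439 -1.62 1.106
vertex 3.001 -1.768 0.404
vertex 2.524 -0.833 0.416
endloop
endfacet
facet normal -0.760 -0.380 -0.527
outer loop
vertex 1.572 -2.483 -0.588
vertex 1.096 -1.547 -0.576
vertex 1.775 -1.927 -1.281
endloop
endfacet
facet normal 0.611 -0.695 -0.379
outer loop
vertex 1.572 -2.483 -0.588
vertex 1.775 -1.927 -1.281
vertex 3.001 -1.768 0.404
endloop
endfacet
facet normal 0.611 -0.695 -0.379
outer loop
vertex 3.001 -1.768 0.404
vertex 1.775 -1.927 -1.281
vertex 3.204 -1.212 -0.289
endloop
endfacet
facet normal 0.759 0.381 0.528
outer loop
vertex 3.001 -1.768 0.404
vertex 3.204 -1.212 -0.289
vertex 2.524 -0.833 0.416
endloop
endfacet
facet normal -0.760 -0.380 -0.527
outer loop
vertex 1.775 -1.927 -1.281
vertex 1.096 -1.547 -0.576
vertex 1.467 -1.085 -1.443
endloop
endfacet
facet normal 0.555 0.043 -0.831
outer loop
vertex 1.775 -1.927 -1.281
vertex 1.467 -1.085 -1.443
vertex 3.204 -1.212 -0.289
endloop
endfacet
facet normal 0.555 0.044 -0.831
outer loop
vertex 3.204 -1.212 -0.289
vertex 1.467 -1.085 -1.443
vertex 2.895 -0.37 -0.451
endloop
endfacet
facet normal 0.759 0.380 0.528
outer loop
vertex 3.204 -1.212 -0.289
vertex 2.895 -0.37 -0.451
vertex 2.524 -0.833 0.416
endloop
endfacet
facet normal -0.657 -0.049 -0.752
outer loop
vertex -3.511 -3.507 1.39
vertex -3.955 -2.59 1.718
vertex -2.504 -2.686 0.456
endloop
endfacet
facet normal 0.414 -0.857 -0.306
outer loop
vertex -1.485 -2.61 1.622
vertex -3.511 -3.507 1.39
vertex -2.504 -2.686 0.456
endloop
endfacet
facet normal -0.657 -0.048 -0.752
outer loop
vertex -2.504 -2.686 0.456
vertex -3.955 -2.59 1.718
vertex -2.948 -1.769 0.785
endloop
endfacet
facet normal 0.629 0.514 -0.583
outer loop
vertex -2.948 -1.769 0.785
vertex -1.485 -2.61 1.622
vertex -2.504 -2.686 0.456
endloop
endfacet
facet normal -0.629 -0.513 0.583
outer loop
vertex -3.511 -3.507 1.39
vertex -2.936 -2.514 2.884
vertex -3.955 -2.59 1.718
endloop
endfacet
facet normal 0.414 -0.857 -0.307
outer loop
vertex -2.492 -3.431 2.555
vertex -3.511 -3.507 1.39
vertex -1.485 -2.61 1.622
endloop
endfacet
facet normal -0.629 -0.514 0.584
outer loop
vertex -2.492 -3.431 2.555
vertex -2.936 -2.514 2.884
vertex -3.511 -3.507 1.39
endloop
endfacet
facet normal -0.415 0.857 0.306
outer loop
vertex -3.955 -2.59 1.718
vertex -2.936 -2.514 2.884
vertex -2.948 -1.769 0.785
endloop
endfacet
facet normal 0.629 0.513 -0.584
outer loop
vertex -1.929 -1.693 1.95
vertex -1.485 -2.61 1.622
vertex -2.948 -1.769 0.785
endloop
endfacet
facet normal -0.414 0.857 0.307
outer loop
vertex -2.948 -1.769 0.785
vertex -2.936 -2.514 2.884
vertex -1.929 -1.693 1.95
endloop
endfacet
facet normal 0.657 0.049 0.752
outer loop
vertex -1.929 -1.693 1.95
vertex -2.492 -3.431 2.555
vertex -1.485 -2.61 1.622
endloop
endfacet
facet normal 0.658 0.049 0.752
outer loop
vertex -2.936 -2.514 2.884
vertex -2.492 -3.431 2.555
vertex -1.929 -1.693 1.95
endloop
endfacet

endsolid


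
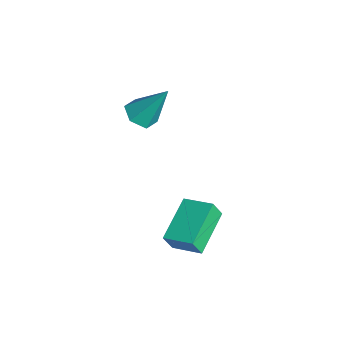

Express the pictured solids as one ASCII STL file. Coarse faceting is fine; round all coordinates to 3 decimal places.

solid 
facet normal -0.766 0.565 0.308
outer loop
vertex 0.286 0.509 -1.105
vertex 1.081 1.39 -0.743
vertex 0.242 0.854 -1.847
endloop
endfacet
facet normal -0.641 -0.710 -0.292
outer loop
vertex 1.659 -0.19 -2.417
vertex 0.286 0.509 -1.105
vertex 0.242 0.854 -1.847
endloop
endfacet
facet normal -0.766 0.565 0.308
outer loop
vertex 0.242 0.854 -1.847
vertex 1.081 1.39 -0.743
vertex 1.037 1.735 -1.485
endloop
endfacet
facet normal -0.054 0.421 -0.905
outer loop
vertex 1.037 1.735 -1.485
vertex 1.659 -0.19 -2.417
vertex 0.242 0.854 -1.847
endloop
endfacet
facet normal 0.054 -0.421 0.905
outer loop
vertex 0.286 0.509 -1.105
vertex 2.498 0.346 -1.313
vertex 1.081 1.39 -0.743
endloop
endfacet
facet normal -0.641 -0.710 -0.292
outer loop
vertex 1.703 -0.535 -1.675
vertex 0.286 0.509 -1.105
vertex 1.659 -0.19 -2.417
endloop
endfacet
facet normal 0.054 -0.421 0.905
outer loop
vertex 1.703 -0.535 -1.675
vertex 2.498 0.346 -1.313
vertex 0.286 0.509 -1.105
endloop
endfacet
facet normal 0.641 0.710 0.292
outer loop
vertex 1.081 1.39 -0.743
vertex 2.498 0.346 -1.313
vertex 1.037 1.735 -1.485
endloop
endfacet
facet normal -0.054 0.421 -0.905
outer loop
vertex 2.454 0.691 -2.055
vertex 1.659 -0.19 -2.417
vertex 1.037 1.735 -1.485
endloop
endfacet
facet normal 0.641 0.710 0.292
outer loop
vertex 1.037 1.735 -1.485
vertex 2.498 0.346 -1.313
vertex 2.454 0.691 -2.055
endloop
endfacet
facet normal 0.766 -0.565 -0.308
outer loop
vertex 2.454 0.691 -2.055
vertex 1.703 -0.535 -1.675
vertex 1.659 -0.19 -2.417
endloop
endfacet
facet normal 0.766 -0.565 -0.308
outer loop
vertex 2.498 0.346 -1.313
vertex 1.703 -0.535 -1.675
vertex 2.454 0.691 -2.055
endloop
endfacet
facet normal -0.202 -0.502 -0.841
outer loop
vertex -1.464 -1.054 2.113
vertex -1.934 -0.567 1.935
vertex -1.267 -0.499 1.734
endloop
endfacet
facet normal 0.954 -0.170 0.248
outer loop
vertex -1.464 -1.054 2.113
vertex -1.267 -0.499 1.734
vertex -1.566 0.347 3.465
endloop
endfacet
facet normal -0.202 -0.502 -0.841
outer loop
vertex -1.267 -0.499 1.734
vertex -1.934 -0.567 1.935
vertex -1.737 -0.012 1.556
endloop
endfacet
facet normal 0.740 0.646 -0.188
outer loop
vertex -1.267 -0.499 1.734
vertex -1.737 -0.012 1.556
vertex -1.566 0.347 3.465
endloop
endfacet
facet normal -0.202 -0.502 -0.841
outer loop
vertex -1.737 -0.012 1.556
vertex -1.934 -0.567 1.935
vertex -2.404 -0.08 1.757
endloop
endfacet
facet normal -0.150 0.974 -0.170
outer loop
vertex -1.737 -0.012 1.556
vertex -2.404 -0.08 1.757
vertex -1.566 0.347 3.465
endloop
endfacet
facet normal -0.202 -0.502 -0.841
outer loop
vertex -2.404 -0.08 1.757
vertex -1.934 -0.567 1.935
vertex -2.601 -0.635 2.136
endloop
endfacet
facet normal -0.826 0.487 0.284
outer loop
vertex -2.404 -0.08 1.757
vertex -2.601 -0.635 2.136
vertex -1.566 0.347 3.465
endloop
endfacet
facet normal -0.202 -0.502 -0.841
outer loop
vertex -2.601 -0.635 2.136
vertex -1.934 -0.567 1.935
vertex -2.131 -1.122 2.314
endloop
endfacet
facet normal -0.612 -0.328 0.719
outer loop
vertex -2.601 -0.635 2.136
vertex -2.131 -1.122 2.314
vertex -1.566 0.347 3.465
endloop
endfacet
facet normal -0.202 -0.502 -0.841
outer loop
vertex -2.131 -1.122 2.314
vertex -1.934 -0.567 1.935
vertex -1.464 -1.054 2.113
endloop
endfacet
facet normal 0.278 -0.656 0.701
outer loop
vertex -2.131 -1.122 2.314
vertex -1.464 -1.054 2.113
vertex -1.566 0.347 3.465
endloop
endfacet

endsolid


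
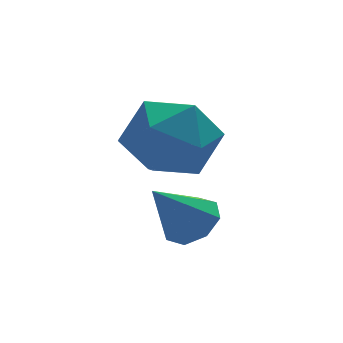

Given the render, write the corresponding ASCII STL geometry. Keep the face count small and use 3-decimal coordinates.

solid 
facet normal -0.806 0.115 0.581
outer loop
vertex -1.644 0.886 1.911
vertex -1.219 0.03 2.67
vertex -0.926 1.201 2.845
endloop
endfacet
facet normal -0.642 0.725 0.249
outer loop
vertex -1.644 0.886 1.911
vertex -0.926 1.201 2.845
vertex -0.767 1.718 1.752
endloop
endfacet
facet normal -0.655 0.603 -0.455
outer loop
vertex -1.644 0.886 1.911
vertex -0.767 1.718 1.752
vertex -0.961 0.866 0.901
endloop
endfacet
facet normal -0.826 -0.081 -0.557
outer loop
vertex -1.644 0.886 1.911
vertex -0.961 0.866 0.901
vertex -1.241 -0.177 1.468
endloop
endfacet
facet normal -0.920 -0.383 0.083
outer loop
vertex -1.644 0.886 1.911
vertex -1.241 -0.177 1.468
vertex -1.219 0.03 2.67
endloop
endfacet
facet normal 0.024 0.902 0.430
outer loop
vertex -0.767 1.718 1.752
vertex -0.926 1.201 2.845
vertex 0.201 1.377 2.412
endloop
endfacet
facet normal -0.240 -0.085 0.967
outer loop
vertex -0.926 1.201 2.845
vertex -1.219 0.03 2.67
vertex -0.079 0.334 2.979
endloop
endfacet
facet normal -0.424 -0.891 0.161
outer loop
vertex -1.219 0.03 2.67
vertex -1.241 -0.177 1.468
vertex -0.273 -0.518 2.128
endloop
endfacet
facet normal -0.273 -0.402 -0.874
outer loop
vertex -1.241 -0.177 1.468
vertex -0.961 0.866 0.901
vertex -0.114 -0.001 1.035
endloop
endfacet
facet normal 0.004 0.706 -0.708
outer loop
vertex -0.961 0.866 0.901
vertex -0.767 1.718 1.752
vertex 0.179 1.17 1.21
endloop
endfacet
facet normal 0.826 0.081 0.557
outer loop
vertex 0.604 0.314 1.969
vertex 0.201 1.377 2.412
vertex -0.079 0.334 2.979
endloop
endfacet
facet normal 0.655 -0.603 0.455
outer loop
vertex 0.604 0.314 1.969
vertex -0.079 0.334 2.979
vertex -0.273 -0.518 2.128
endloop
endfacet
facet normal 0.642 -0.725 -0.249
outer loop
vertex 0.604 0.314 1.969
vertex -0.273 -0.518 2.128
vertex -0.114 -0.001 1.035
endloop
endfacet
facet normal 0.806 -0.115 -0.581
outer loop
vertex 0.604 0.314 1.969
vertex -0.114 -0.001 1.035
vertex 0.179 1.17 1.21
endloop
endfacet
facet normal 0.920 0.383 -0.083
outer loop
vertex 0.604 0.314 1.969
vertex 0.179 1.17 1.21
vertex 0.201 1.377 2.412
endloop
endfacet
facet normal 0.273 0.402 0.874
outer loop
vertex -0.079 0.334 2.979
vertex 0.201 1.377 2.412
vertex -0.926 1.201 2.845
endloop
endfacet
facet normal -0.004 -0.706 0.708
outer loop
vertex -0.273 -0.518 2.128
vertex -0.079 0.334 2.979
vertex -1.219 0.03 2.67
endloop
endfacet
facet normal -0.024 -0.902 -0.430
outer loop
vertex -0.114 -0.001 1.035
vertex -0.273 -0.518 2.128
vertex -1.241 -0.177 1.468
endloop
endfacet
facet normal 0.240 0.085 -0.967
outer loop
vertex 0.179 1.17 1.21
vertex -0.114 -0.001 1.035
vertex -0.961 0.866 0.901
endloop
endfacet
facet normal 0.424 0.891 -0.161
outer loop
vertex 0.201 1.377 2.412
vertex 0.179 1.17 1.21
vertex -0.767 1.718 1.752
endloop
endfacet
facet normal 0.609 0.108 -0.786
outer loop
vertex 0.165 -0.332 0.264
vertex -0.418 -0.346 -0.19
vertex -0.048 0.184 0.17
endloop
endfacet
facet normal 0.399 0.321 0.859
outer loop
vertex 0.165 -0.332 0.264
vertex -0.048 0.184 0.17
vertex -1.382 -0.514 1.05
endloop
endfacet
facet normal 0.611 0.107 -0.785
outer loop
vertex -0.048 0.184 0.17
vertex -0.418 -0.346 -0.19
vertex -0.477 0.39 -0.136
endloop
endfacet
facet normal -0.033 0.807 0.590
outer loop
vertex -0.048 0.184 0.17
vertex -0.477 0.39 -0.136
vertex -1.382 -0.514 1.05
endloop
endfacet
facet normal 0.610 0.107 -0.785
outer loop
vertex -0.477 0.39 -0.136
vertex -0.418 -0.346 -0.19
vertex -0.873 0.165 -0.474
endloop
endfacet
facet normal -0.586 0.794 0.158
outer loop
vertex -0.477 0.39 -0.136
vertex -0.873 0.165 -0.474
vertex -1.382 -0.514 1.05
endloop
endfacet
facet normal 0.610 0.106 -0.786
outer loop
vertex -0.873 0.165 -0.474
vertex -0.418 -0.346 -0.19
vertex -1.002 -0.359 -0.645
endloop
endfacet
facet normal -0.939 0.291 -0.184
outer loop
vertex -0.873 0.165 -0.474
vertex -1.002 -0.359 -0.645
vertex -1.382 -0.514 1.05
endloop
endfacet
facet normal 0.610 0.107 -0.785
outer loop
vertex -1.002 -0.359 -0.645
vertex -0.418 -0.346 -0.19
vertex -0.789 -0.875 -0.55
endloop
endfacet
facet normal -0.882 -0.408 -0.235
outer loop
vertex -1.002 -0.359 -0.645
vertex -0.789 -0.875 -0.55
vertex -1.382 -0.514 1.05
endloop
endfacet
facet normal 0.609 0.108 -0.786
outer loop
vertex -0.789 -0.875 -0.55
vertex -0.418 -0.346 -0.19
vertex -0.359 -1.081 -0.245
endloop
endfacet
facet normal -0.451 -0.892 0.034
outer loop
vertex -0.789 -0.875 -0.55
vertex -0.359 -1.081 -0.245
vertex -1.382 -0.514 1.05
endloop
endfacet
facet normal 0.610 0.108 -0.785
outer loop
vertex -0.359 -1.081 -0.245
vertex -0.418 -0.346 -0.19
vertex 0.036 -0.856 0.093
endloop
endfacet
facet normal 0.102 -0.879 0.466
outer loop
vertex -0.359 -1.081 -0.245
vertex 0.036 -0.856 0.093
vertex -1.382 -0.514 1.05
endloop
endfacet
facet normal 0.609 0.106 -0.786
outer loop
vertex 0.036 -0.856 0.093
vertex -0.418 -0.346 -0.19
vertex 0.165 -0.332 0.264
endloop
endfacet
facet normal 0.455 -0.375 0.808
outer loop
vertex 0.036 -0.856 0.093
vertex 0.165 -0.332 0.264
vertex -1.382 -0.514 1.05
endloop
endfacet

endsolid


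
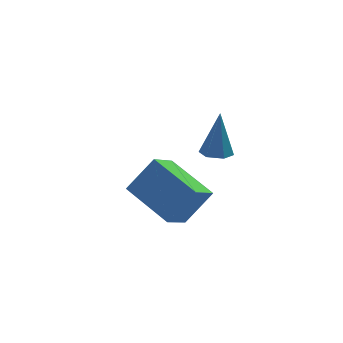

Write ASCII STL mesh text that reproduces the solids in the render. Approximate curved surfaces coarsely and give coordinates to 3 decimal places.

solid 
facet normal -0.202 -0.301 -0.932
outer loop
vertex -0.059 -2.241 2.234
vertex -0.559 -2.527 2.435
vertex -0.592 -1.945 2.254
endloop
endfacet
facet normal 0.482 0.873 -0.080
outer loop
vertex -0.059 -2.241 2.234
vertex -0.592 -1.945 2.254
vertex -0.201 -1.993 4.085
endloop
endfacet
facet normal -0.204 -0.301 -0.931
outer loop
vertex -0.592 -1.945 2.254
vertex -0.559 -2.527 2.435
vertex -1.092 -2.231 2.456
endloop
endfacet
facet normal -0.456 0.882 0.120
outer loop
vertex -0.592 -1.945 2.254
vertex -1.092 -2.231 2.456
vertex -0.201 -1.993 4.085
endloop
endfacet
facet normal -0.204 -0.302 -0.931
outer loop
vertex -1.092 -2.231 2.456
vertex -0.559 -2.527 2.435
vertex -1.059 -2.812 2.637
endloop
endfacet
facet normal -0.879 0.096 0.467
outer loop
vertex -1.092 -2.231 2.456
vertex -1.059 -2.812 2.637
vertex -0.201 -1.993 4.085
endloop
endfacet
facet normal -0.204 -0.302 -0.931
outer loop
vertex -1.059 -2.812 2.637
vertex -0.559 -2.527 2.435
vertex -0.526 -3.108 2.616
endloop
endfacet
facet normal -0.365 -0.701 0.613
outer loop
vertex -1.059 -2.812 2.637
vertex -0.526 -3.108 2.616
vertex -0.201 -1.993 4.085
endloop
endfacet
facet normal -0.203 -0.302 -0.932
outer loop
vertex -0.526 -3.108 2.616
vertex -0.559 -2.527 2.435
vertex -0.026 -2.823 2.415
endloop
endfacet
facet normal 0.571 -0.710 0.413
outer loop
vertex -0.526 -3.108 2.616
vertex -0.026 -2.823 2.415
vertex -0.201 -1.993 4.085
endloop
endfacet
facet normal -0.202 -0.301 -0.932
outer loop
vertex -0.026 -2.823 2.415
vertex -0.559 -2.527 2.435
vertex -0.059 -2.241 2.234
endloop
endfacet
facet normal 0.995 0.077 0.066
outer loop
vertex -0.026 -2.823 2.415
vertex -0.059 -2.241 2.234
vertex -0.201 -1.993 4.085
endloop
endfacet
facet normal -0.617 -0.458 0.640
outer loop
vertex -1.264 -2.4 0.386
vertex -2.086 -0.506 0.949
vertex -2.39 -2.537 -0.798
endloop
endfacet
facet normal 0.384 -0.885 -0.263
outer loop
vertex -1.414 -1.814 -1.809
vertex -1.264 -2.4 0.386
vertex -2.39 -2.537 -0.798
endloop
endfacet
facet normal -0.617 -0.458 0.640
outer loop
vertex -2.39 -2.537 -0.798
vertex -2.086 -0.506 0.949
vertex -3.212 -0.643 -0.236
endloop
endfacet
facet normal -0.686 -0.084 -0.722
outer loop
vertex -3.212 -0.643 -0.236
vertex -1.414 -1.814 -1.809
vertex -2.39 -2.537 -0.798
endloop
endfacet
facet normal 0.687 0.083 0.722
outer loop
vertex -1.264 -2.4 0.386
vertex -1.11 0.217 -0.062
vertex -2.086 -0.506 0.949
endloop
endfacet
facet normal 0.384 -0.885 -0.263
outer loop
vertex -0.288 -1.677 -0.624
vertex -1.264 -2.4 0.386
vertex -1.414 -1.814 -1.809
endloop
endfacet
facet normal 0.686 0.083 0.723
outer loop
vertex -0.288 -1.677 -0.624
vertex -1.11 0.217 -0.062
vertex -1.264 -2.4 0.386
endloop
endfacet
facet normal -0.384 0.885 0.262
outer loop
vertex -2.086 -0.506 0.949
vertex -1.11 0.217 -0.062
vertex -3.212 -0.643 -0.236
endloop
endfacet
facet normal -0.686 -0.083 -0.723
outer loop
vertex -2.236 0.08 -1.246
vertex -1.414 -1.814 -1.809
vertex -3.212 -0.643 -0.236
endloop
endfacet
facet normal -0.384 0.885 0.263
outer loop
vertex -3.212 -0.643 -0.236
vertex -1.11 0.217 -0.062
vertex -2.236 0.08 -1.246
endloop
endfacet
facet normal 0.617 0.458 -0.640
outer loop
vertex -2.236 0.08 -1.246
vertex -0.288 -1.677 -0.624
vertex -1.414 -1.814 -1.809
endloop
endfacet
facet normal 0.617 0.458 -0.640
outer loop
vertex -1.11 0.217 -0.062
vertex -0.288 -1.677 -0.624
vertex -2.236 0.08 -1.246
endloop
endfacet

endsolid


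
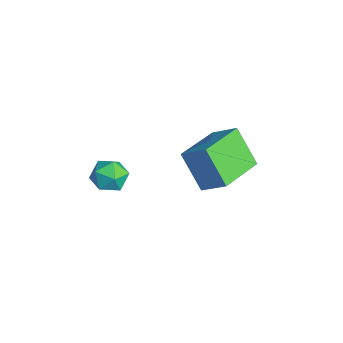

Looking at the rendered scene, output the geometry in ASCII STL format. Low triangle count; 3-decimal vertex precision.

solid 
facet normal -0.574 -0.564 -0.594
outer loop
vertex 0.437 1.593 -0.605
vertex -0.864 3.272 -0.941
vertex 1.452 2.09 -2.058
endloop
endfacet
facet normal 0.605 -0.781 0.156
outer loop
vertex 2.204 2.828 -1.279
vertex 0.437 1.593 -0.605
vertex 1.452 2.09 -2.058
endloop
endfacet
facet normal -0.574 -0.563 -0.594
outer loop
vertex 1.452 2.09 -2.058
vertex -0.864 3.272 -0.941
vertex 0.151 3.769 -2.393
endloop
endfacet
facet normal 0.552 0.270 -0.789
outer loop
vertex 0.151 3.769 -2.393
vertex 2.204 2.828 -1.279
vertex 1.452 2.09 -2.058
endloop
endfacet
facet normal -0.552 -0.270 0.789
outer loop
vertex 0.437 1.593 -0.605
vertex -0.112 4.01 -0.162
vertex -0.864 3.272 -0.941
endloop
endfacet
facet normal 0.605 -0.781 0.156
outer loop
vertex 1.189 2.331 0.173
vertex 0.437 1.593 -0.605
vertex 2.204 2.828 -1.279
endloop
endfacet
facet normal -0.552 -0.270 0.789
outer loop
vertex 1.189 2.331 0.173
vertex -0.112 4.01 -0.162
vertex 0.437 1.593 -0.605
endloop
endfacet
facet normal -0.605 0.781 -0.156
outer loop
vertex -0.864 3.272 -0.941
vertex -0.112 4.01 -0.162
vertex 0.151 3.769 -2.393
endloop
endfacet
facet normal 0.552 0.270 -0.789
outer loop
vertex 0.903 4.507 -1.615
vertex 2.204 2.828 -1.279
vertex 0.151 3.769 -2.393
endloop
endfacet
facet normal -0.605 0.781 -0.156
outer loop
vertex 0.151 3.769 -2.393
vertex -0.112 4.01 -0.162
vertex 0.903 4.507 -1.615
endloop
endfacet
facet normal 0.574 0.564 0.594
outer loop
vertex 0.903 4.507 -1.615
vertex 1.189 2.331 0.173
vertex 2.204 2.828 -1.279
endloop
endfacet
facet normal 0.574 0.563 0.594
outer loop
vertex -0.112 4.01 -0.162
vertex 1.189 2.331 0.173
vertex 0.903 4.507 -1.615
endloop
endfacet
facet normal -0.173 0.781 0.600
outer loop
vertex -0.503 -0.576 -1.358
vertex -0.01 -0.911 -0.78
vertex 0.309 -0.401 -1.352
endloop
endfacet
facet normal -0.209 0.974 -0.086
outer loop
vertex -0.503 -0.576 -1.358
vertex 0.309 -0.401 -1.352
vertex -0.079 -0.548 -2.072
endloop
endfacet
facet normal -0.712 0.577 -0.400
outer loop
vertex -0.503 -0.576 -1.358
vertex -0.079 -0.548 -2.072
vertex -0.638 -1.149 -1.944
endloop
endfacet
facet normal -0.986 0.139 0.091
outer loop
vertex -0.503 -0.576 -1.358
vertex -0.638 -1.149 -1.944
vertex -0.596 -1.373 -1.145
endloop
endfacet
facet normal -0.652 0.266 0.710
outer loop
vertex -0.503 -0.576 -1.358
vertex -0.596 -1.373 -1.145
vertex -0.01 -0.911 -0.78
endloop
endfacet
facet normal 0.417 0.820 -0.392
outer loop
vertex -0.079 -0.548 -2.072
vertex 0.309 -0.401 -1.352
vertex 0.676 -0.867 -1.935
endloop
endfacet
facet normal 0.477 0.507 0.718
outer loop
vertex 0.309 -0.401 -1.352
vertex -0.01 -0.911 -0.78
vertex 0.718 -1.091 -1.136
endloop
endfacet
facet normal -0.301 -0.327 0.896
outer loop
vertex -0.01 -0.911 -0.78
vertex -0.596 -1.373 -1.145
vertex 0.159 -1.692 -1.008
endloop
endfacet
facet normal -0.841 -0.531 -0.105
outer loop
vertex -0.596 -1.373 -1.145
vertex -0.638 -1.149 -1.944
vertex -0.229 -1.839 -1.728
endloop
endfacet
facet normal -0.397 0.177 -0.901
outer loop
vertex -0.638 -1.149 -1.944
vertex -0.079 -0.548 -2.072
vertex 0.09 -1.329 -2.3
endloop
endfacet
facet normal 0.986 -0.139 -0.091
outer loop
vertex 0.583 -1.664 -1.722
vertex 0.676 -0.867 -1.935
vertex 0.718 -1.091 -1.136
endloop
endfacet
facet normal 0.712 -0.577 0.400
outer loop
vertex 0.583 -1.664 -1.722
vertex 0.718 -1.091 -1.136
vertex 0.159 -1.692 -1.008
endloop
endfacet
facet normal 0.209 -0.974 0.086
outer loop
vertex 0.583 -1.664 -1.722
vertex 0.159 -1.692 -1.008
vertex -0.229 -1.839 -1.728
endloop
endfacet
facet normal 0.173 -0.781 -0.600
outer loop
vertex 0.583 -1.664 -1.722
vertex -0.229 -1.839 -1.728
vertex 0.09 -1.329 -2.3
endloop
endfacet
facet normal 0.652 -0.266 -0.710
outer loop
vertex 0.583 -1.664 -1.722
vertex 0.09 -1.329 -2.3
vertex 0.676 -0.867 -1.935
endloop
endfacet
facet normal 0.841 0.531 0.105
outer loop
vertex 0.718 -1.091 -1.136
vertex 0.676 -0.867 -1.935
vertex 0.309 -0.401 -1.352
endloop
endfacet
facet normal 0.397 -0.177 0.901
outer loop
vertex 0.159 -1.692 -1.008
vertex 0.718 -1.091 -1.136
vertex -0.01 -0.911 -0.78
endloop
endfacet
facet normal -0.417 -0.820 0.392
outer loop
vertex -0.229 -1.839 -1.728
vertex 0.159 -1.692 -1.008
vertex -0.596 -1.373 -1.145
endloop
endfacet
facet normal -0.477 -0.507 -0.718
outer loop
vertex 0.09 -1.329 -2.3
vertex -0.229 -1.839 -1.728
vertex -0.638 -1.149 -1.944
endloop
endfacet
facet normal 0.301 0.327 -0.896
outer loop
vertex 0.676 -0.867 -1.935
vertex 0.09 -1.329 -2.3
vertex -0.079 -0.548 -2.072
endloop
endfacet

endsolid


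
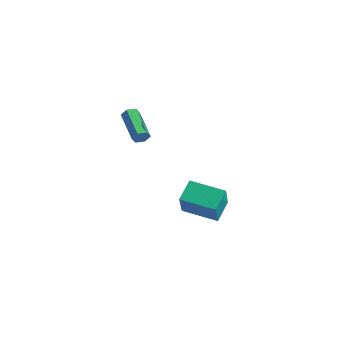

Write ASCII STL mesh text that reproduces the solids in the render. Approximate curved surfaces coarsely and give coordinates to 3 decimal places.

solid 
facet normal 0.831 -0.435 -0.348
outer loop
vertex 2.583 -2.349 3.824
vertex 2.32 -2.52 3.41
vertex 2.556 -2.057 3.395
endloop
endfacet
facet normal 0.554 0.704 0.444
outer loop
vertex 2.583 -2.349 3.824
vertex 2.556 -2.057 3.395
vertex 0.863 -1.449 4.545
endloop
endfacet
facet normal 0.554 0.704 0.444
outer loop
vertex 0.863 -1.449 4.545
vertex 2.556 -2.057 3.395
vertex 0.836 -1.157 4.116
endloop
endfacet
facet normal -0.831 0.434 0.348
outer loop
vertex 0.863 -1.449 4.545
vertex 0.836 -1.157 4.116
vertex 0.6 -1.62 4.13
endloop
endfacet
facet normal 0.831 -0.435 -0.347
outer loop
vertex 2.556 -2.057 3.395
vertex 2.32 -2.52 3.41
vertex 2.293 -2.228 2.98
endloop
endfacet
facet normal 0.232 0.839 -0.493
outer loop
vertex 2.556 -2.057 3.395
vertex 2.293 -2.228 2.98
vertex 0.836 -1.157 4.116
endloop
endfacet
facet normal 0.232 0.839 -0.493
outer loop
vertex 0.836 -1.157 4.116
vertex 2.293 -2.228 2.98
vertex 0.573 -1.328 3.701
endloop
endfacet
facet normal -0.831 0.434 0.348
outer loop
vertex 0.836 -1.157 4.116
vertex 0.573 -1.328 3.701
vertex 0.6 -1.62 4.13
endloop
endfacet
facet normal 0.831 -0.435 -0.347
outer loop
vertex 2.293 -2.228 2.98
vertex 2.32 -2.52 3.41
vertex 2.057 -2.691 2.995
endloop
endfacet
facet normal -0.323 0.134 -0.937
outer loop
vertex 2.293 -2.228 2.98
vertex 2.057 -2.691 2.995
vertex 0.573 -1.328 3.701
endloop
endfacet
facet normal -0.323 0.134 -0.937
outer loop
vertex 0.573 -1.328 3.701
vertex 2.057 -2.691 2.995
vertex 0.337 -1.791 3.716
endloop
endfacet
facet normal -0.831 0.435 0.348
outer loop
vertex 0.573 -1.328 3.701
vertex 0.337 -1.791 3.716
vertex 0.6 -1.62 4.13
endloop
endfacet
facet normal 0.831 -0.434 -0.348
outer loop
vertex 2.057 -2.691 2.995
vertex 2.32 -2.52 3.41
vertex 2.084 -2.983 3.424
endloop
endfacet
facet normal -0.554 -0.704 -0.444
outer loop
vertex 2.057 -2.691 2.995
vertex 2.084 -2.983 3.424
vertex 0.337 -1.791 3.716
endloop
endfacet
facet normal -0.554 -0.704 -0.444
outer loop
vertex 0.337 -1.791 3.716
vertex 2.084 -2.983 3.424
vertex 0.364 -2.083 4.145
endloop
endfacet
facet normal -0.831 0.435 0.348
outer loop
vertex 0.337 -1.791 3.716
vertex 0.364 -2.083 4.145
vertex 0.6 -1.62 4.13
endloop
endfacet
facet normal 0.831 -0.434 -0.348
outer loop
vertex 2.084 -2.983 3.424
vertex 2.32 -2.52 3.41
vertex 2.347 -2.812 3.839
endloop
endfacet
facet normal -0.232 -0.839 0.493
outer loop
vertex 2.084 -2.983 3.424
vertex 2.347 -2.812 3.839
vertex 0.364 -2.083 4.145
endloop
endfacet
facet normal -0.232 -0.839 0.493
outer loop
vertex 0.364 -2.083 4.145
vertex 2.347 -2.812 3.839
vertex 0.627 -1.912 4.56
endloop
endfacet
facet normal -0.831 0.435 0.347
outer loop
vertex 0.364 -2.083 4.145
vertex 0.627 -1.912 4.56
vertex 0.6 -1.62 4.13
endloop
endfacet
facet normal 0.831 -0.435 -0.348
outer loop
vertex 2.347 -2.812 3.839
vertex 2.32 -2.52 3.41
vertex 2.583 -2.349 3.824
endloop
endfacet
facet normal 0.323 -0.134 0.937
outer loop
vertex 2.347 -2.812 3.839
vertex 2.583 -2.349 3.824
vertex 0.627 -1.912 4.56
endloop
endfacet
facet normal 0.323 -0.134 0.937
outer loop
vertex 0.627 -1.912 4.56
vertex 2.583 -2.349 3.824
vertex 0.863 -1.449 4.545
endloop
endfacet
facet normal -0.831 0.435 0.347
outer loop
vertex 0.627 -1.912 4.56
vertex 0.863 -1.449 4.545
vertex 0.6 -1.62 4.13
endloop
endfacet
facet normal -0.913 -0.380 0.150
outer loop
vertex 2.278 1.207 -1.738
vertex 1.655 2.058 -3.378
vertex 2.652 0.008 -2.502
endloop
endfacet
facet normal 0.320 -0.436 0.841
outer loop
vertex 4.605 0.822 -2.822
vertex 2.278 1.207 -1.738
vertex 2.652 0.008 -2.502
endloop
endfacet
facet normal -0.913 -0.380 0.150
outer loop
vertex 2.652 0.008 -2.502
vertex 1.655 2.058 -3.378
vertex 2.029 0.859 -4.142
endloop
endfacet
facet normal 0.255 -0.815 -0.520
outer loop
vertex 2.029 0.859 -4.142
vertex 4.605 0.822 -2.822
vertex 2.652 0.008 -2.502
endloop
endfacet
facet normal -0.255 0.815 0.520
outer loop
vertex 2.278 1.207 -1.738
vertex 3.608 2.872 -3.698
vertex 1.655 2.058 -3.378
endloop
endfacet
facet normal 0.320 -0.436 0.841
outer loop
vertex 4.231 2.021 -2.058
vertex 2.278 1.207 -1.738
vertex 4.605 0.822 -2.822
endloop
endfacet
facet normal -0.255 0.815 0.520
outer loop
vertex 4.231 2.021 -2.058
vertex 3.608 2.872 -3.698
vertex 2.278 1.207 -1.738
endloop
endfacet
facet normal -0.320 0.436 -0.841
outer loop
vertex 1.655 2.058 -3.378
vertex 3.608 2.872 -3.698
vertex 2.029 0.859 -4.142
endloop
endfacet
facet normal 0.255 -0.815 -0.520
outer loop
vertex 3.982 1.673 -4.462
vertex 4.605 0.822 -2.822
vertex 2.029 0.859 -4.142
endloop
endfacet
facet normal -0.320 0.436 -0.841
outer loop
vertex 2.029 0.859 -4.142
vertex 3.608 2.872 -3.698
vertex 3.982 1.673 -4.462
endloop
endfacet
facet normal 0.913 0.380 -0.150
outer loop
vertex 3.982 1.673 -4.462
vertex 4.231 2.021 -2.058
vertex 4.605 0.822 -2.822
endloop
endfacet
facet normal 0.913 0.380 -0.150
outer loop
vertex 3.608 2.872 -3.698
vertex 4.231 2.021 -2.058
vertex 3.982 1.673 -4.462
endloop
endfacet

endsolid


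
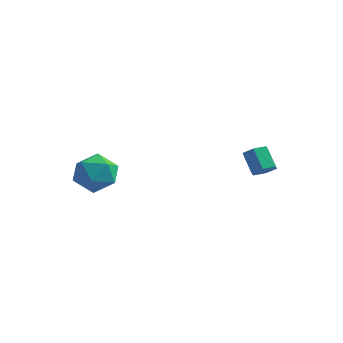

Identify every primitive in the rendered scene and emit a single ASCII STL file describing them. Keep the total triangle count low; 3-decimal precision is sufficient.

solid 
facet normal -0.621 0.073 0.780
outer loop
vertex -2.297 -3.441 4.102
vertex -1.694 -4.11 4.644
vertex -1.509 -3.076 4.695
endloop
endfacet
facet normal -0.616 0.678 0.402
outer loop
vertex -2.297 -3.441 4.102
vertex -1.509 -3.076 4.695
vertex -1.682 -2.668 3.741
endloop
endfacet
facet normal -0.811 0.521 -0.266
outer loop
vertex -2.297 -3.441 4.102
vertex -1.682 -2.668 3.741
vertex -1.974 -3.45 3.101
endloop
endfacet
facet normal -0.936 -0.181 -0.301
outer loop
vertex -2.297 -3.441 4.102
vertex -1.974 -3.45 3.101
vertex -1.981 -4.341 3.659
endloop
endfacet
facet normal -0.819 -0.458 0.346
outer loop
vertex -2.297 -3.441 4.102
vertex -1.981 -4.341 3.659
vertex -1.694 -4.11 4.644
endloop
endfacet
facet normal 0.054 0.922 0.384
outer loop
vertex -1.682 -2.668 3.741
vertex -1.509 -3.076 4.695
vertex -0.699 -2.859 4.061
endloop
endfacet
facet normal 0.046 -0.057 0.997
outer loop
vertex -1.509 -3.076 4.695
vertex -1.694 -4.11 4.644
vertex -0.706 -3.75 4.619
endloop
endfacet
facet normal -0.274 -0.916 0.294
outer loop
vertex -1.694 -4.11 4.644
vertex -1.981 -4.341 3.659
vertex -0.998 -4.532 3.979
endloop
endfacet
facet normal -0.464 -0.468 -0.753
outer loop
vertex -1.981 -4.341 3.659
vertex -1.974 -3.45 3.101
vertex -1.171 -4.124 3.025
endloop
endfacet
facet normal -0.261 0.668 -0.697
outer loop
vertex -1.974 -3.45 3.101
vertex -1.682 -2.668 3.741
vertex -0.986 -3.09 3.076
endloop
endfacet
facet normal 0.936 0.181 0.301
outer loop
vertex -0.383 -3.759 3.618
vertex -0.699 -2.859 4.061
vertex -0.706 -3.75 4.619
endloop
endfacet
facet normal 0.811 -0.521 0.266
outer loop
vertex -0.383 -3.759 3.618
vertex -0.706 -3.75 4.619
vertex -0.998 -4.532 3.979
endloop
endfacet
facet normal 0.616 -0.678 -0.402
outer loop
vertex -0.383 -3.759 3.618
vertex -0.998 -4.532 3.979
vertex -1.171 -4.124 3.025
endloop
endfacet
facet normal 0.621 -0.073 -0.780
outer loop
vertex -0.383 -3.759 3.618
vertex -1.171 -4.124 3.025
vertex -0.986 -3.09 3.076
endloop
endfacet
facet normal 0.819 0.458 -0.346
outer loop
vertex -0.383 -3.759 3.618
vertex -0.986 -3.09 3.076
vertex -0.699 -2.859 4.061
endloop
endfacet
facet normal 0.464 0.468 0.753
outer loop
vertex -0.706 -3.75 4.619
vertex -0.699 -2.859 4.061
vertex -1.509 -3.076 4.695
endloop
endfacet
facet normal 0.261 -0.668 0.697
outer loop
vertex -0.998 -4.532 3.979
vertex -0.706 -3.75 4.619
vertex -1.694 -4.11 4.644
endloop
endfacet
facet normal -0.054 -0.922 -0.384
outer loop
vertex -1.171 -4.124 3.025
vertex -0.998 -4.532 3.979
vertex -1.981 -4.341 3.659
endloop
endfacet
facet normal -0.046 0.057 -0.997
outer loop
vertex -0.986 -3.09 3.076
vertex -1.171 -4.124 3.025
vertex -1.974 -3.45 3.101
endloop
endfacet
facet normal 0.274 0.916 -0.294
outer loop
vertex -0.699 -2.859 4.061
vertex -0.986 -3.09 3.076
vertex -1.682 -2.668 3.741
endloop
endfacet
facet normal 0.565 -0.447 -0.694
outer loop
vertex 4.547 1.03 3.349
vertex 4.072 0.996 2.984
vertex 4.43 1.477 2.966
endloop
endfacet
facet normal 0.802 0.496 0.334
outer loop
vertex 4.547 1.03 3.349
vertex 4.43 1.477 2.966
vertex 3.903 1.539 4.14
endloop
endfacet
facet normal 0.802 0.495 0.334
outer loop
vertex 3.903 1.539 4.14
vertex 4.43 1.477 2.966
vertex 3.786 1.986 3.758
endloop
endfacet
facet normal -0.565 0.446 0.694
outer loop
vertex 3.903 1.539 4.14
vertex 3.786 1.986 3.758
vertex 3.428 1.504 3.776
endloop
endfacet
facet normal 0.564 -0.446 -0.696
outer loop
vertex 4.43 1.477 2.966
vertex 4.072 0.996 2.984
vertex 3.954 1.443 2.602
endloop
endfacet
facet normal 0.231 0.893 -0.386
outer loop
vertex 4.43 1.477 2.966
vertex 3.954 1.443 2.602
vertex 3.786 1.986 3.758
endloop
endfacet
facet normal 0.231 0.893 -0.386
outer loop
vertex 3.786 1.986 3.758
vertex 3.954 1.443 2.602
vertex 3.311 1.951 3.393
endloop
endfacet
facet normal -0.566 0.446 0.693
outer loop
vertex 3.786 1.986 3.758
vertex 3.311 1.951 3.393
vertex 3.428 1.504 3.776
endloop
endfacet
facet normal 0.565 -0.445 -0.695
outer loop
vertex 3.954 1.443 2.602
vertex 4.072 0.996 2.984
vertex 3.597 0.961 2.62
endloop
endfacet
facet normal -0.571 0.396 -0.719
outer loop
vertex 3.954 1.443 2.602
vertex 3.597 0.961 2.62
vertex 3.311 1.951 3.393
endloop
endfacet
facet normal -0.570 0.397 -0.719
outer loop
vertex 3.311 1.951 3.393
vertex 3.597 0.961 2.62
vertex 2.953 1.47 3.411
endloop
endfacet
facet normal -0.565 0.447 0.694
outer loop
vertex 3.311 1.951 3.393
vertex 2.953 1.47 3.411
vertex 3.428 1.504 3.776
endloop
endfacet
facet normal 0.565 -0.446 -0.694
outer loop
vertex 3.597 0.961 2.62
vertex 4.072 0.996 2.984
vertex 3.714 0.514 3.002
endloop
endfacet
facet normal -0.802 -0.495 -0.334
outer loop
vertex 3.597 0.961 2.62
vertex 3.714 0.514 3.002
vertex 2.953 1.47 3.411
endloop
endfacet
facet normal -0.802 -0.496 -0.334
outer loop
vertex 2.953 1.47 3.411
vertex 3.714 0.514 3.002
vertex 3.07 1.023 3.794
endloop
endfacet
facet normal -0.565 0.447 0.694
outer loop
vertex 2.953 1.47 3.411
vertex 3.07 1.023 3.794
vertex 3.428 1.504 3.776
endloop
endfacet
facet normal 0.566 -0.446 -0.693
outer loop
vertex 3.714 0.514 3.002
vertex 4.072 0.996 2.984
vertex 4.189 0.549 3.367
endloop
endfacet
facet normal -0.231 -0.893 0.386
outer loop
vertex 3.714 0.514 3.002
vertex 4.189 0.549 3.367
vertex 3.07 1.023 3.794
endloop
endfacet
facet normal -0.231 -0.893 0.386
outer loop
vertex 3.07 1.023 3.794
vertex 4.189 0.549 3.367
vertex 3.546 1.057 4.158
endloop
endfacet
facet normal -0.564 0.446 0.696
outer loop
vertex 3.07 1.023 3.794
vertex 3.546 1.057 4.158
vertex 3.428 1.504 3.776
endloop
endfacet
facet normal 0.565 -0.447 -0.694
outer loop
vertex 4.189 0.549 3.367
vertex 4.072 0.996 2.984
vertex 4.547 1.03 3.349
endloop
endfacet
facet normal 0.570 -0.398 0.719
outer loop
vertex 4.189 0.549 3.367
vertex 4.547 1.03 3.349
vertex 3.546 1.057 4.158
endloop
endfacet
facet normal 0.571 -0.396 0.719
outer loop
vertex 3.546 1.057 4.158
vertex 4.547 1.03 3.349
vertex 3.903 1.539 4.14
endloop
endfacet
facet normal -0.565 0.445 0.695
outer loop
vertex 3.546 1.057 4.158
vertex 3.903 1.539 4.14
vertex 3.428 1.504 3.776
endloop
endfacet

endsolid


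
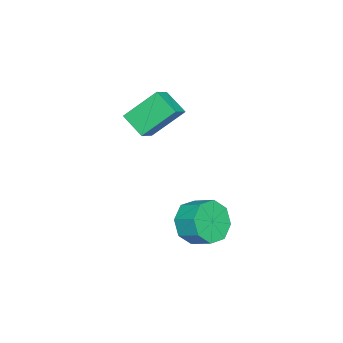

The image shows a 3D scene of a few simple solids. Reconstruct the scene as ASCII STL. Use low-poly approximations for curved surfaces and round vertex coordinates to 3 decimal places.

solid 
facet normal -0.241 -0.859 -0.452
outer loop
vertex 3.254 -0.374 -3.719
vertex 2.596 -0.572 -2.993
vertex 2.557 -0.098 -3.872
endloop
endfacet
facet normal 0.335 0.364 -0.869
outer loop
vertex 3.254 -0.374 -3.719
vertex 2.557 -0.098 -3.872
vertex 3.502 0.511 -3.253
endloop
endfacet
facet normal 0.335 0.364 -0.869
outer loop
vertex 3.502 0.511 -3.253
vertex 2.557 -0.098 -3.872
vertex 2.805 0.787 -3.406
endloop
endfacet
facet normal 0.240 0.858 0.453
outer loop
vertex 3.502 0.511 -3.253
vertex 2.805 0.787 -3.406
vertex 2.844 0.312 -2.527
endloop
endfacet
facet normal -0.240 -0.859 -0.452
outer loop
vertex 2.557 -0.098 -3.872
vertex 2.596 -0.572 -2.993
vertex 1.883 -0.1 -3.51
endloop
endfacet
facet normal -0.408 0.512 -0.756
outer loop
vertex 2.557 -0.098 -3.872
vertex 1.883 -0.1 -3.51
vertex 2.805 0.787 -3.406
endloop
endfacet
facet normal -0.407 0.512 -0.756
outer loop
vertex 2.805 0.787 -3.406
vertex 1.883 -0.1 -3.51
vertex 2.13 0.785 -3.044
endloop
endfacet
facet normal 0.240 0.858 0.453
outer loop
vertex 2.805 0.787 -3.406
vertex 2.13 0.785 -3.044
vertex 2.844 0.312 -2.527
endloop
endfacet
facet normal -0.241 -0.859 -0.452
outer loop
vertex 1.883 -0.1 -3.51
vertex 2.596 -0.572 -2.993
vertex 1.626 -0.378 -2.845
endloop
endfacet
facet normal -0.911 0.360 -0.201
outer loop
vertex 1.883 -0.1 -3.51
vertex 1.626 -0.378 -2.845
vertex 2.13 0.785 -3.044
endloop
endfacet
facet normal -0.911 0.361 -0.199
outer loop
vertex 2.13 0.785 -3.044
vertex 1.626 -0.378 -2.845
vertex 1.874 0.506 -2.379
endloop
endfacet
facet normal 0.241 0.858 0.453
outer loop
vertex 2.13 0.785 -3.044
vertex 1.874 0.506 -2.379
vertex 2.844 0.312 -2.527
endloop
endfacet
facet normal -0.241 -0.858 -0.453
outer loop
vertex 1.626 -0.378 -2.845
vertex 2.596 -0.572 -2.993
vertex 1.938 -0.771 -2.267
endloop
endfacet
facet normal -0.881 -0.003 0.474
outer loop
vertex 1.626 -0.378 -2.845
vertex 1.938 -0.771 -2.267
vertex 1.874 0.506 -2.379
endloop
endfacet
facet normal -0.881 -0.003 0.474
outer loop
vertex 1.874 0.506 -2.379
vertex 1.938 -0.771 -2.267
vertex 2.186 0.114 -1.801
endloop
endfacet
facet normal 0.241 0.859 0.452
outer loop
vertex 1.874 0.506 -2.379
vertex 2.186 0.114 -1.801
vertex 2.844 0.312 -2.527
endloop
endfacet
facet normal -0.240 -0.858 -0.453
outer loop
vertex 1.938 -0.771 -2.267
vertex 2.596 -0.572 -2.993
vertex 2.635 -1.047 -2.114
endloop
endfacet
facet normal -0.335 -0.364 0.869
outer loop
vertex 1.938 -0.771 -2.267
vertex 2.635 -1.047 -2.114
vertex 2.186 0.114 -1.801
endloop
endfacet
facet normal -0.335 -0.364 0.869
outer loop
vertex 2.186 0.114 -1.801
vertex 2.635 -1.047 -2.114
vertex 2.883 -0.162 -1.648
endloop
endfacet
facet normal 0.241 0.859 0.452
outer loop
vertex 2.186 0.114 -1.801
vertex 2.883 -0.162 -1.648
vertex 2.844 0.312 -2.527
endloop
endfacet
facet normal -0.240 -0.858 -0.453
outer loop
vertex 2.635 -1.047 -2.114
vertex 2.596 -0.572 -2.993
vertex 3.31 -1.045 -2.476
endloop
endfacet
facet normal 0.407 -0.512 0.756
outer loop
vertex 2.635 -1.047 -2.114
vertex 3.31 -1.045 -2.476
vertex 2.883 -0.162 -1.648
endloop
endfacet
facet normal 0.408 -0.512 0.756
outer loop
vertex 2.883 -0.162 -1.648
vertex 3.31 -1.045 -2.476
vertex 3.557 -0.16 -2.01
endloop
endfacet
facet normal 0.240 0.859 0.452
outer loop
vertex 2.883 -0.162 -1.648
vertex 3.557 -0.16 -2.01
vertex 2.844 0.312 -2.527
endloop
endfacet
facet normal -0.241 -0.858 -0.453
outer loop
vertex 3.31 -1.045 -2.476
vertex 2.596 -0.572 -2.993
vertex 3.566 -0.766 -3.141
endloop
endfacet
facet normal 0.911 -0.360 0.200
outer loop
vertex 3.31 -1.045 -2.476
vertex 3.566 -0.766 -3.141
vertex 3.557 -0.16 -2.01
endloop
endfacet
facet normal 0.911 -0.361 0.201
outer loop
vertex 3.557 -0.16 -2.01
vertex 3.566 -0.766 -3.141
vertex 3.814 0.118 -2.675
endloop
endfacet
facet normal 0.241 0.859 0.452
outer loop
vertex 3.557 -0.16 -2.01
vertex 3.814 0.118 -2.675
vertex 2.844 0.312 -2.527
endloop
endfacet
facet normal -0.241 -0.859 -0.452
outer loop
vertex 3.566 -0.766 -3.141
vertex 2.596 -0.572 -2.993
vertex 3.254 -0.374 -3.719
endloop
endfacet
facet normal 0.881 0.003 -0.474
outer loop
vertex 3.566 -0.766 -3.141
vertex 3.254 -0.374 -3.719
vertex 3.814 0.118 -2.675
endloop
endfacet
facet normal 0.881 0.003 -0.474
outer loop
vertex 3.814 0.118 -2.675
vertex 3.254 -0.374 -3.719
vertex 3.502 0.511 -3.253
endloop
endfacet
facet normal 0.241 0.858 0.453
outer loop
vertex 3.814 0.118 -2.675
vertex 3.502 0.511 -3.253
vertex 2.844 0.312 -2.527
endloop
endfacet
facet normal -0.377 0.625 0.683
outer loop
vertex 0.515 -2.884 2.482
vertex 0.94 -1.941 1.854
vertex -0.376 -2.838 1.948
endloop
endfacet
facet normal -0.352 -0.779 0.520
outer loop
vertex 0.3 -3.959 0.726
vertex 0.515 -2.884 2.482
vertex -0.376 -2.838 1.948
endloop
endfacet
facet normal -0.378 0.626 0.682
outer loop
vertex -0.376 -2.838 1.948
vertex 0.94 -1.941 1.854
vertex 0.049 -1.896 1.319
endloop
endfacet
facet normal -0.857 0.043 -0.514
outer loop
vertex 0.049 -1.896 1.319
vertex 0.3 -3.959 0.726
vertex -0.376 -2.838 1.948
endloop
endfacet
facet normal 0.857 -0.044 0.514
outer loop
vertex 0.515 -2.884 2.482
vertex 1.616 -3.062 0.632
vertex 0.94 -1.941 1.854
endloop
endfacet
facet normal -0.351 -0.779 0.520
outer loop
vertex 1.191 -4.004 1.261
vertex 0.515 -2.884 2.482
vertex 0.3 -3.959 0.726
endloop
endfacet
facet normal 0.857 -0.043 0.514
outer loop
vertex 1.191 -4.004 1.261
vertex 1.616 -3.062 0.632
vertex 0.515 -2.884 2.482
endloop
endfacet
facet normal 0.351 0.779 -0.520
outer loop
vertex 0.94 -1.941 1.854
vertex 1.616 -3.062 0.632
vertex 0.049 -1.896 1.319
endloop
endfacet
facet normal -0.857 0.044 -0.514
outer loop
vertex 0.725 -3.016 0.098
vertex 0.3 -3.959 0.726
vertex 0.049 -1.896 1.319
endloop
endfacet
facet normal 0.352 0.779 -0.520
outer loop
vertex 0.049 -1.896 1.319
vertex 1.616 -3.062 0.632
vertex 0.725 -3.016 0.098
endloop
endfacet
facet normal 0.378 -0.625 -0.683
outer loop
vertex 0.725 -3.016 0.098
vertex 1.191 -4.004 1.261
vertex 0.3 -3.959 0.726
endloop
endfacet
facet normal 0.377 -0.626 -0.683
outer loop
vertex 1.616 -3.062 0.632
vertex 1.191 -4.004 1.261
vertex 0.725 -3.016 0.098
endloop
endfacet

endsolid
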